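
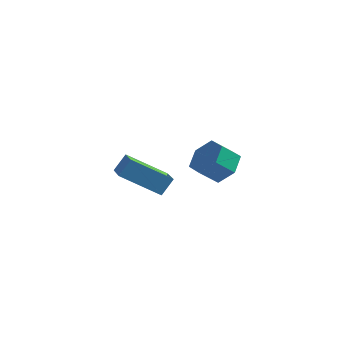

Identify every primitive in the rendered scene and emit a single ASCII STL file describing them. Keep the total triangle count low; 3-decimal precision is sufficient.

solid 
facet normal 0.567 0.487 -0.664
outer loop
vertex 0.743 2.133 -0.57
vertex -0.036 2.855 -0.705
vertex 0.711 3.009 0.045
endloop
endfacet
facet normal 0.824 -0.305 0.478
outer loop
vertex 0.743 2.133 -0.57
vertex 0.711 3.009 0.045
vertex 0.035 1.524 0.261
endloop
endfacet
facet normal 0.824 -0.306 0.478
outer loop
vertex 0.035 1.524 0.261
vertex 0.711 3.009 0.045
vertex 0.003 2.399 0.876
endloop
endfacet
facet normal -0.567 -0.487 0.664
outer loop
vertex 0.035 1.524 0.261
vertex 0.003 2.399 0.876
vertex -0.744 2.245 0.125
endloop
endfacet
facet normal 0.567 0.487 -0.664
outer loop
vertex 0.711 3.009 0.045
vertex -0.036 2.855 -0.705
vertex -0.067 3.73 -0.09
endloop
endfacet
facet normal 0.386 0.555 0.737
outer loop
vertex 0.711 3.009 0.045
vertex -0.067 3.73 -0.09
vertex 0.003 2.399 0.876
endloop
endfacet
facet normal 0.386 0.555 0.737
outer loop
vertex 0.003 2.399 0.876
vertex -0.067 3.73 -0.09
vertex -0.776 3.121 0.74
endloop
endfacet
facet normal -0.567 -0.487 0.664
outer loop
vertex 0.003 2.399 0.876
vertex -0.776 3.121 0.74
vertex -0.744 2.245 0.125
endloop
endfacet
facet normal 0.567 0.487 -0.664
outer loop
vertex -0.067 3.73 -0.09
vertex -0.036 2.855 -0.705
vertex -0.815 3.576 -0.841
endloop
endfacet
facet normal -0.437 0.861 0.259
outer loop
vertex -0.067 3.73 -0.09
vertex -0.815 3.576 -0.841
vertex -0.776 3.121 0.74
endloop
endfacet
facet normal -0.437 0.861 0.259
outer loop
vertex -0.776 3.121 0.74
vertex -0.815 3.576 -0.841
vertex -1.523 2.967 -0.01
endloop
endfacet
facet normal -0.567 -0.487 0.664
outer loop
vertex -0.776 3.121 0.74
vertex -1.523 2.967 -0.01
vertex -0.744 2.245 0.125
endloop
endfacet
facet normal 0.567 0.487 -0.664
outer loop
vertex -0.815 3.576 -0.841
vertex -0.036 2.855 -0.705
vertex -0.783 2.701 -1.456
endloop
endfacet
facet normal -0.824 0.306 -0.478
outer loop
vertex -0.815 3.576 -0.841
vertex -0.783 2.701 -1.456
vertex -1.523 2.967 -0.01
endloop
endfacet
facet normal -0.824 0.305 -0.478
outer loop
vertex -1.523 2.967 -0.01
vertex -0.783 2.701 -1.456
vertex -1.491 2.091 -0.625
endloop
endfacet
facet normal -0.567 -0.487 0.664
outer loop
vertex -1.523 2.967 -0.01
vertex -1.491 2.091 -0.625
vertex -0.744 2.245 0.125
endloop
endfacet
facet normal 0.567 0.487 -0.664
outer loop
vertex -0.783 2.701 -1.456
vertex -0.036 2.855 -0.705
vertex -0.004 1.979 -1.32
endloop
endfacet
facet normal -0.386 -0.555 -0.737
outer loop
vertex -0.783 2.701 -1.456
vertex -0.004 1.979 -1.32
vertex -1.491 2.091 -0.625
endloop
endfacet
facet normal -0.386 -0.555 -0.737
outer loop
vertex -1.491 2.091 -0.625
vertex -0.004 1.979 -1.32
vertex -0.713 1.37 -0.49
endloop
endfacet
facet normal -0.567 -0.487 0.664
outer loop
vertex -1.491 2.091 -0.625
vertex -0.713 1.37 -0.49
vertex -0.744 2.245 0.125
endloop
endfacet
facet normal 0.567 0.487 -0.664
outer loop
vertex -0.004 1.979 -1.32
vertex -0.036 2.855 -0.705
vertex 0.743 2.133 -0.57
endloop
endfacet
facet normal 0.437 -0.861 -0.259
outer loop
vertex -0.004 1.979 -1.32
vertex 0.743 2.133 -0.57
vertex -0.713 1.37 -0.49
endloop
endfacet
facet normal 0.437 -0.861 -0.259
outer loop
vertex -0.713 1.37 -0.49
vertex 0.743 2.133 -0.57
vertex 0.035 1.524 0.261
endloop
endfacet
facet normal -0.567 -0.487 0.664
outer loop
vertex -0.713 1.37 -0.49
vertex 0.035 1.524 0.261
vertex -0.744 2.245 0.125
endloop
endfacet
facet normal -0.336 -0.527 -0.780
outer loop
vertex -0.667 -3.226 0.544
vertex -2.421 -3.814 1.697
vertex -1.542 -1.784 -0.053
endloop
endfacet
facet normal 0.805 0.269 -0.529
outer loop
vertex -1.199 -1.246 0.743
vertex -0.667 -3.226 0.544
vertex -1.542 -1.784 -0.053
endloop
endfacet
facet normal -0.336 -0.527 -0.780
outer loop
vertex -1.542 -1.784 -0.053
vertex -2.421 -3.814 1.697
vertex -3.297 -2.371 1.1
endloop
endfacet
facet normal -0.489 0.806 -0.334
outer loop
vertex -3.297 -2.371 1.1
vertex -1.199 -1.246 0.743
vertex -1.542 -1.784 -0.053
endloop
endfacet
facet normal 0.489 -0.806 0.334
outer loop
vertex -0.667 -3.226 0.544
vertex -2.078 -3.276 2.493
vertex -2.421 -3.814 1.697
endloop
endfacet
facet normal 0.804 0.269 -0.529
outer loop
vertex -0.323 -2.689 1.34
vertex -0.667 -3.226 0.544
vertex -1.199 -1.246 0.743
endloop
endfacet
facet normal 0.489 -0.807 0.333
outer loop
vertex -0.323 -2.689 1.34
vertex -2.078 -3.276 2.493
vertex -0.667 -3.226 0.544
endloop
endfacet
facet normal -0.805 -0.270 0.529
outer loop
vertex -2.421 -3.814 1.697
vertex -2.078 -3.276 2.493
vertex -3.297 -2.371 1.1
endloop
endfacet
facet normal -0.489 0.806 -0.333
outer loop
vertex -2.953 -1.834 1.896
vertex -1.199 -1.246 0.743
vertex -3.297 -2.371 1.1
endloop
endfacet
facet normal -0.805 -0.269 0.529
outer loop
vertex -3.297 -2.371 1.1
vertex -2.078 -3.276 2.493
vertex -2.953 -1.834 1.896
endloop
endfacet
facet normal 0.336 0.527 0.780
outer loop
vertex -2.953 -1.834 1.896
vertex -0.323 -2.689 1.34
vertex -1.199 -1.246 0.743
endloop
endfacet
facet normal 0.336 0.527 0.780
outer loop
vertex -2.078 -3.276 2.493
vertex -0.323 -2.689 1.34
vertex -2.953 -1.834 1.896
endloop
endfacet

endsolid


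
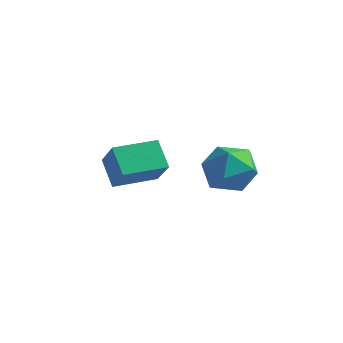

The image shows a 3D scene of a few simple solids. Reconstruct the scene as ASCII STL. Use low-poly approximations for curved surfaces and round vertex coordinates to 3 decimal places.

solid 
facet normal -0.863 0.481 0.155
outer loop
vertex 2.13 1.975 1.396
vertex 1.674 1.216 1.21
vertex 1.926 1.395 2.06
endloop
endfacet
facet normal -0.342 0.757 0.556
outer loop
vertex 2.13 1.975 1.396
vertex 1.926 1.395 2.06
vertex 2.743 1.783 2.034
endloop
endfacet
facet normal 0.180 0.976 0.121
outer loop
vertex 2.13 1.975 1.396
vertex 2.743 1.783 2.034
vertex 2.995 1.844 1.168
endloop
endfacet
facet normal -0.019 0.835 -0.550
outer loop
vertex 2.13 1.975 1.396
vertex 2.995 1.844 1.168
vertex 2.335 1.494 0.659
endloop
endfacet
facet normal -0.664 0.528 -0.529
outer loop
vertex 2.13 1.975 1.396
vertex 2.335 1.494 0.659
vertex 1.674 1.216 1.21
endloop
endfacet
facet normal -0.081 0.236 0.968
outer loop
vertex 2.743 1.783 2.034
vertex 1.926 1.395 2.06
vertex 2.665 0.906 2.241
endloop
endfacet
facet normal -0.924 -0.212 0.318
outer loop
vertex 1.926 1.395 2.06
vertex 1.674 1.216 1.21
vertex 2.005 0.556 1.732
endloop
endfacet
facet normal -0.601 -0.133 -0.788
outer loop
vertex 1.674 1.216 1.21
vertex 2.335 1.494 0.659
vertex 2.257 0.617 0.866
endloop
endfacet
facet normal 0.441 0.363 -0.821
outer loop
vertex 2.335 1.494 0.659
vertex 2.995 1.844 1.168
vertex 3.074 1.005 0.84
endloop
endfacet
facet normal 0.763 0.591 0.264
outer loop
vertex 2.995 1.844 1.168
vertex 2.743 1.783 2.034
vertex 3.326 1.184 1.69
endloop
endfacet
facet normal 0.019 -0.835 0.550
outer loop
vertex 2.87 0.425 1.504
vertex 2.665 0.906 2.241
vertex 2.005 0.556 1.732
endloop
endfacet
facet normal -0.180 -0.976 -0.121
outer loop
vertex 2.87 0.425 1.504
vertex 2.005 0.556 1.732
vertex 2.257 0.617 0.866
endloop
endfacet
facet normal 0.342 -0.757 -0.556
outer loop
vertex 2.87 0.425 1.504
vertex 2.257 0.617 0.866
vertex 3.074 1.005 0.84
endloop
endfacet
facet normal 0.863 -0.481 -0.155
outer loop
vertex 2.87 0.425 1.504
vertex 3.074 1.005 0.84
vertex 3.326 1.184 1.69
endloop
endfacet
facet normal 0.664 -0.528 0.529
outer loop
vertex 2.87 0.425 1.504
vertex 3.326 1.184 1.69
vertex 2.665 0.906 2.241
endloop
endfacet
facet normal -0.441 -0.363 0.821
outer loop
vertex 2.005 0.556 1.732
vertex 2.665 0.906 2.241
vertex 1.926 1.395 2.06
endloop
endfacet
facet normal -0.763 -0.591 -0.264
outer loop
vertex 2.257 0.617 0.866
vertex 2.005 0.556 1.732
vertex 1.674 1.216 1.21
endloop
endfacet
facet normal 0.081 -0.236 -0.968
outer loop
vertex 3.074 1.005 0.84
vertex 2.257 0.617 0.866
vertex 2.335 1.494 0.659
endloop
endfacet
facet normal 0.924 0.212 -0.318
outer loop
vertex 3.326 1.184 1.69
vertex 3.074 1.005 0.84
vertex 2.995 1.844 1.168
endloop
endfacet
facet normal 0.601 0.133 0.788
outer loop
vertex 2.665 0.906 2.241
vertex 3.326 1.184 1.69
vertex 2.743 1.783 2.034
endloop
endfacet
facet normal -0.605 0.355 -0.713
outer loop
vertex -1.365 0.3 0.943
vertex -0.695 1.517 0.98
vertex -0.699 -0.044 0.207
endloop
endfacet
facet normal -0.482 -0.876 -0.026
outer loop
vertex 0.075 -0.497 1.12
vertex -1.365 0.3 0.943
vertex -0.699 -0.044 0.207
endloop
endfacet
facet normal -0.605 0.355 -0.713
outer loop
vertex -0.699 -0.044 0.207
vertex -0.695 1.517 0.98
vertex -0.029 1.174 0.244
endloop
endfacet
facet normal 0.634 -0.328 -0.700
outer loop
vertex -0.029 1.174 0.244
vertex 0.075 -0.497 1.12
vertex -0.699 -0.044 0.207
endloop
endfacet
facet normal -0.634 0.328 0.700
outer loop
vertex -1.365 0.3 0.943
vertex 0.079 1.064 1.893
vertex -0.695 1.517 0.98
endloop
endfacet
facet normal -0.481 -0.876 -0.027
outer loop
vertex -0.591 -0.154 1.856
vertex -1.365 0.3 0.943
vertex 0.075 -0.497 1.12
endloop
endfacet
facet normal -0.634 0.328 0.700
outer loop
vertex -0.591 -0.154 1.856
vertex 0.079 1.064 1.893
vertex -1.365 0.3 0.943
endloop
endfacet
facet normal 0.481 0.876 0.027
outer loop
vertex -0.695 1.517 0.98
vertex 0.079 1.064 1.893
vertex -0.029 1.174 0.244
endloop
endfacet
facet normal 0.634 -0.328 -0.700
outer loop
vertex 0.745 0.72 1.157
vertex 0.075 -0.497 1.12
vertex -0.029 1.174 0.244
endloop
endfacet
facet normal 0.482 0.876 0.027
outer loop
vertex -0.029 1.174 0.244
vertex 0.079 1.064 1.893
vertex 0.745 0.72 1.157
endloop
endfacet
facet normal 0.605 -0.355 0.713
outer loop
vertex 0.745 0.72 1.157
vertex -0.591 -0.154 1.856
vertex 0.075 -0.497 1.12
endloop
endfacet
facet normal 0.605 -0.354 0.713
outer loop
vertex 0.079 1.064 1.893
vertex -0.591 -0.154 1.856
vertex 0.745 0.72 1.157
endloop
endfacet

endsolid


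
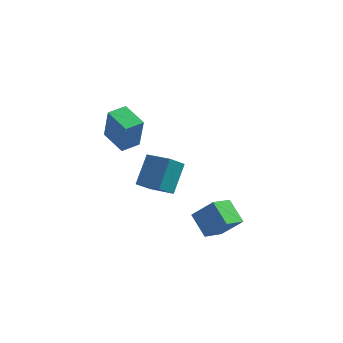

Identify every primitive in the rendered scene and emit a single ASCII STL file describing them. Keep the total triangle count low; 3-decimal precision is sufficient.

solid 
facet normal -0.695 -0.038 -0.718
outer loop
vertex 2.502 -1.097 -3.155
vertex 3.243 0.176 -3.941
vertex 3.435 -2.163 -4.002
endloop
endfacet
facet normal -0.444 -0.763 0.471
outer loop
vertex 4.637 -2.096 -2.759
vertex 2.502 -1.097 -3.155
vertex 3.435 -2.163 -4.002
endloop
endfacet
facet normal -0.695 -0.038 -0.718
outer loop
vertex 3.435 -2.163 -4.002
vertex 3.243 0.176 -3.941
vertex 4.176 -0.889 -4.787
endloop
endfacet
facet normal 0.566 -0.645 -0.513
outer loop
vertex 4.176 -0.889 -4.787
vertex 4.637 -2.096 -2.759
vertex 3.435 -2.163 -4.002
endloop
endfacet
facet normal -0.566 0.646 0.512
outer loop
vertex 2.502 -1.097 -3.155
vertex 4.445 0.243 -2.698
vertex 3.243 0.176 -3.941
endloop
endfacet
facet normal -0.444 -0.763 0.470
outer loop
vertex 3.704 -1.031 -1.913
vertex 2.502 -1.097 -3.155
vertex 4.637 -2.096 -2.759
endloop
endfacet
facet normal -0.566 0.645 0.513
outer loop
vertex 3.704 -1.031 -1.913
vertex 4.445 0.243 -2.698
vertex 2.502 -1.097 -3.155
endloop
endfacet
facet normal 0.444 0.763 -0.470
outer loop
vertex 3.243 0.176 -3.941
vertex 4.445 0.243 -2.698
vertex 4.176 -0.889 -4.787
endloop
endfacet
facet normal 0.565 -0.646 -0.513
outer loop
vertex 5.378 -0.823 -3.545
vertex 4.637 -2.096 -2.759
vertex 4.176 -0.889 -4.787
endloop
endfacet
facet normal 0.444 0.763 -0.470
outer loop
vertex 4.176 -0.889 -4.787
vertex 4.445 0.243 -2.698
vertex 5.378 -0.823 -3.545
endloop
endfacet
facet normal 0.695 0.039 0.718
outer loop
vertex 5.378 -0.823 -3.545
vertex 3.704 -1.031 -1.913
vertex 4.637 -2.096 -2.759
endloop
endfacet
facet normal 0.695 0.038 0.718
outer loop
vertex 4.445 0.243 -2.698
vertex 3.704 -1.031 -1.913
vertex 5.378 -0.823 -3.545
endloop
endfacet
facet normal -0.856 0.447 -0.259
outer loop
vertex -0.523 1.658 -0.568
vertex 0.16 2.407 -1.533
vertex -0.881 0.146 -1.995
endloop
endfacet
facet normal -0.488 -0.535 0.690
outer loop
vertex 0.6 -0.627 -1.547
vertex -0.523 1.658 -0.568
vertex -0.881 0.146 -1.995
endloop
endfacet
facet normal -0.856 0.447 -0.259
outer loop
vertex -0.881 0.146 -1.995
vertex 0.16 2.407 -1.533
vertex -0.198 0.895 -2.96
endloop
endfacet
facet normal -0.170 -0.717 -0.676
outer loop
vertex -0.198 0.895 -2.96
vertex 0.6 -0.627 -1.547
vertex -0.881 0.146 -1.995
endloop
endfacet
facet normal 0.170 0.717 0.676
outer loop
vertex -0.523 1.658 -0.568
vertex 1.641 1.634 -1.085
vertex 0.16 2.407 -1.533
endloop
endfacet
facet normal -0.488 -0.535 0.690
outer loop
vertex 0.958 0.885 -0.12
vertex -0.523 1.658 -0.568
vertex 0.6 -0.627 -1.547
endloop
endfacet
facet normal 0.170 0.717 0.676
outer loop
vertex 0.958 0.885 -0.12
vertex 1.641 1.634 -1.085
vertex -0.523 1.658 -0.568
endloop
endfacet
facet normal 0.488 0.535 -0.690
outer loop
vertex 0.16 2.407 -1.533
vertex 1.641 1.634 -1.085
vertex -0.198 0.895 -2.96
endloop
endfacet
facet normal -0.170 -0.717 -0.676
outer loop
vertex 1.283 0.122 -2.512
vertex 0.6 -0.627 -1.547
vertex -0.198 0.895 -2.96
endloop
endfacet
facet normal 0.488 0.535 -0.690
outer loop
vertex -0.198 0.895 -2.96
vertex 1.641 1.634 -1.085
vertex 1.283 0.122 -2.512
endloop
endfacet
facet normal 0.856 -0.447 0.259
outer loop
vertex 1.283 0.122 -2.512
vertex 0.958 0.885 -0.12
vertex 0.6 -0.627 -1.547
endloop
endfacet
facet normal 0.856 -0.447 0.259
outer loop
vertex 1.641 1.634 -1.085
vertex 0.958 0.885 -0.12
vertex 1.283 0.122 -2.512
endloop
endfacet
facet normal -0.716 0.673 0.185
outer loop
vertex -2.227 -0.535 4.531
vertex -1.414 0.334 4.518
vertex -2.53 -0.282 2.438
endloop
endfacet
facet normal -0.684 -0.730 0.011
outer loop
vertex -1.306 -1.434 2.122
vertex -2.227 -0.535 4.531
vertex -2.53 -0.282 2.438
endloop
endfacet
facet normal -0.716 0.673 0.185
outer loop
vertex -2.53 -0.282 2.438
vertex -1.414 0.334 4.518
vertex -1.717 0.586 2.425
endloop
endfacet
facet normal -0.142 0.118 -0.983
outer loop
vertex -1.717 0.586 2.425
vertex -1.306 -1.434 2.122
vertex -2.53 -0.282 2.438
endloop
endfacet
facet normal 0.142 -0.118 0.983
outer loop
vertex -2.227 -0.535 4.531
vertex -0.19 -0.818 4.202
vertex -1.414 0.334 4.518
endloop
endfacet
facet normal -0.683 -0.730 0.011
outer loop
vertex -1.003 -1.686 4.215
vertex -2.227 -0.535 4.531
vertex -1.306 -1.434 2.122
endloop
endfacet
facet normal 0.142 -0.119 0.983
outer loop
vertex -1.003 -1.686 4.215
vertex -0.19 -0.818 4.202
vertex -2.227 -0.535 4.531
endloop
endfacet
facet normal 0.684 0.730 -0.011
outer loop
vertex -1.414 0.334 4.518
vertex -0.19 -0.818 4.202
vertex -1.717 0.586 2.425
endloop
endfacet
facet normal -0.142 0.118 -0.983
outer loop
vertex -0.493 -0.565 2.109
vertex -1.306 -1.434 2.122
vertex -1.717 0.586 2.425
endloop
endfacet
facet normal 0.684 0.730 -0.011
outer loop
vertex -1.717 0.586 2.425
vertex -0.19 -0.818 4.202
vertex -0.493 -0.565 2.109
endloop
endfacet
facet normal 0.716 -0.673 -0.185
outer loop
vertex -0.493 -0.565 2.109
vertex -1.003 -1.686 4.215
vertex -1.306 -1.434 2.122
endloop
endfacet
facet normal 0.716 -0.673 -0.185
outer loop
vertex -0.19 -0.818 4.202
vertex -1.003 -1.686 4.215
vertex -0.493 -0.565 2.109
endloop
endfacet

endsolid


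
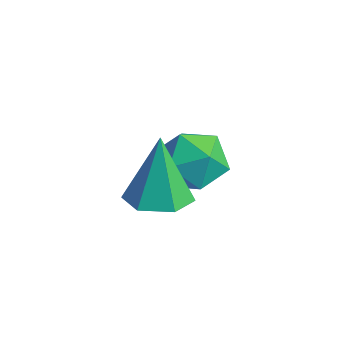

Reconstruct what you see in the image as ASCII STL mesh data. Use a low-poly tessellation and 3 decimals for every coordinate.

solid 
facet normal -0.448 0.426 0.786
outer loop
vertex 1.151 4.609 0.935
vertex 0.108 4.161 0.584
vertex 0.805 3.539 1.318
endloop
endfacet
facet normal 0.230 0.261 0.938
outer loop
vertex 1.151 4.609 0.935
vertex 0.805 3.539 1.318
vertex 1.934 3.717 0.992
endloop
endfacet
facet normal 0.649 0.600 0.468
outer loop
vertex 1.151 4.609 0.935
vertex 1.934 3.717 0.992
vertex 1.934 4.448 0.055
endloop
endfacet
facet normal 0.231 0.973 0.028
outer loop
vertex 1.151 4.609 0.935
vertex 1.934 4.448 0.055
vertex 0.806 4.723 -0.196
endloop
endfacet
facet normal -0.447 0.866 0.224
outer loop
vertex 1.151 4.609 0.935
vertex 0.806 4.723 -0.196
vertex 0.108 4.161 0.584
endloop
endfacet
facet normal 0.312 -0.441 0.841
outer loop
vertex 1.934 3.717 0.992
vertex 0.805 3.539 1.318
vertex 1.374 2.717 0.676
endloop
endfacet
facet normal -0.783 -0.174 0.597
outer loop
vertex 0.805 3.539 1.318
vertex 0.108 4.161 0.584
vertex 0.246 2.992 0.425
endloop
endfacet
facet normal -0.783 0.537 -0.313
outer loop
vertex 0.108 4.161 0.584
vertex 0.806 4.723 -0.196
vertex 0.246 3.723 -0.512
endloop
endfacet
facet normal 0.313 0.710 -0.631
outer loop
vertex 0.806 4.723 -0.196
vertex 1.934 4.448 0.055
vertex 1.375 3.901 -0.838
endloop
endfacet
facet normal 0.991 0.106 0.083
outer loop
vertex 1.934 4.448 0.055
vertex 1.934 3.717 0.992
vertex 2.072 3.279 -0.104
endloop
endfacet
facet normal -0.231 -0.973 -0.028
outer loop
vertex 1.029 2.831 -0.455
vertex 1.374 2.717 0.676
vertex 0.246 2.992 0.425
endloop
endfacet
facet normal -0.649 -0.600 -0.468
outer loop
vertex 1.029 2.831 -0.455
vertex 0.246 2.992 0.425
vertex 0.246 3.723 -0.512
endloop
endfacet
facet normal -0.230 -0.261 -0.938
outer loop
vertex 1.029 2.831 -0.455
vertex 0.246 3.723 -0.512
vertex 1.375 3.901 -0.838
endloop
endfacet
facet normal 0.448 -0.426 -0.786
outer loop
vertex 1.029 2.831 -0.455
vertex 1.375 3.901 -0.838
vertex 2.072 3.279 -0.104
endloop
endfacet
facet normal 0.447 -0.866 -0.224
outer loop
vertex 1.029 2.831 -0.455
vertex 2.072 3.279 -0.104
vertex 1.374 2.717 0.676
endloop
endfacet
facet normal -0.313 -0.710 0.631
outer loop
vertex 0.246 2.992 0.425
vertex 1.374 2.717 0.676
vertex 0.805 3.539 1.318
endloop
endfacet
facet normal -0.991 -0.106 -0.083
outer loop
vertex 0.246 3.723 -0.512
vertex 0.246 2.992 0.425
vertex 0.108 4.161 0.584
endloop
endfacet
facet normal -0.312 0.441 -0.841
outer loop
vertex 1.375 3.901 -0.838
vertex 0.246 3.723 -0.512
vertex 0.806 4.723 -0.196
endloop
endfacet
facet normal 0.783 0.174 -0.597
outer loop
vertex 2.072 3.279 -0.104
vertex 1.375 3.901 -0.838
vertex 1.934 4.448 0.055
endloop
endfacet
facet normal 0.783 -0.537 0.313
outer loop
vertex 1.374 2.717 0.676
vertex 2.072 3.279 -0.104
vertex 1.934 3.717 0.992
endloop
endfacet
facet normal 0.189 -0.181 -0.965
outer loop
vertex 3.971 0.897 1.589
vertex 3.033 1.076 1.372
vertex 3.685 1.806 1.363
endloop
endfacet
facet normal 0.803 0.369 0.468
outer loop
vertex 3.971 0.897 1.589
vertex 3.685 1.806 1.363
vertex 2.627 1.464 3.448
endloop
endfacet
facet normal 0.189 -0.180 -0.965
outer loop
vertex 3.685 1.806 1.363
vertex 3.033 1.076 1.372
vertex 2.746 1.985 1.146
endloop
endfacet
facet normal 0.132 0.965 0.225
outer loop
vertex 3.685 1.806 1.363
vertex 2.746 1.985 1.146
vertex 2.627 1.464 3.448
endloop
endfacet
facet normal 0.188 -0.181 -0.965
outer loop
vertex 2.746 1.985 1.146
vertex 3.033 1.076 1.372
vertex 2.094 1.254 1.156
endloop
endfacet
facet normal -0.741 0.662 0.112
outer loop
vertex 2.746 1.985 1.146
vertex 2.094 1.254 1.156
vertex 2.627 1.464 3.448
endloop
endfacet
facet normal 0.188 -0.181 -0.965
outer loop
vertex 2.094 1.254 1.156
vertex 3.033 1.076 1.372
vertex 2.38 0.345 1.382
endloop
endfacet
facet normal -0.941 -0.236 0.241
outer loop
vertex 2.094 1.254 1.156
vertex 2.38 0.345 1.382
vertex 2.627 1.464 3.448
endloop
endfacet
facet normal 0.188 -0.182 -0.965
outer loop
vertex 2.38 0.345 1.382
vertex 3.033 1.076 1.372
vertex 3.319 0.166 1.599
endloop
endfacet
facet normal -0.270 -0.833 0.483
outer loop
vertex 2.38 0.345 1.382
vertex 3.319 0.166 1.599
vertex 2.627 1.464 3.448
endloop
endfacet
facet normal 0.189 -0.181 -0.965
outer loop
vertex 3.319 0.166 1.599
vertex 3.033 1.076 1.372
vertex 3.971 0.897 1.589
endloop
endfacet
facet normal 0.603 -0.529 0.597
outer loop
vertex 3.319 0.166 1.599
vertex 3.971 0.897 1.589
vertex 2.627 1.464 3.448
endloop
endfacet

endsolid


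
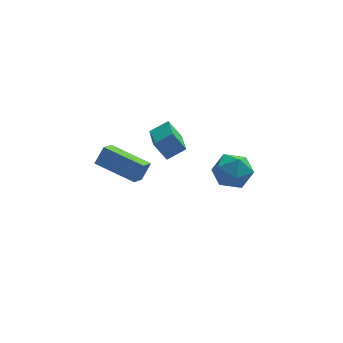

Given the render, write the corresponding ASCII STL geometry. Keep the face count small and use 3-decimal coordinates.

solid 
facet normal -0.855 -0.113 -0.506
outer loop
vertex -0.991 -1.473 0.4
vertex -0.938 0.213 -0.068
vertex -0.463 -1.722 -0.437
endloop
endfacet
facet normal -0.030 -0.963 0.267
outer loop
vertex 0.358 -1.613 0.048
vertex -0.991 -1.473 0.4
vertex -0.463 -1.722 -0.437
endloop
endfacet
facet normal -0.855 -0.113 -0.506
outer loop
vertex -0.463 -1.722 -0.437
vertex -0.938 0.213 -0.068
vertex -0.41 -0.036 -0.905
endloop
endfacet
facet normal 0.517 -0.244 -0.820
outer loop
vertex -0.41 -0.036 -0.905
vertex 0.358 -1.613 0.048
vertex -0.463 -1.722 -0.437
endloop
endfacet
facet normal -0.517 0.244 0.820
outer loop
vertex -0.991 -1.473 0.4
vertex -0.117 0.322 0.417
vertex -0.938 0.213 -0.068
endloop
endfacet
facet normal -0.030 -0.963 0.267
outer loop
vertex -0.17 -1.364 0.885
vertex -0.991 -1.473 0.4
vertex 0.358 -1.613 0.048
endloop
endfacet
facet normal -0.517 0.244 0.820
outer loop
vertex -0.17 -1.364 0.885
vertex -0.117 0.322 0.417
vertex -0.991 -1.473 0.4
endloop
endfacet
facet normal 0.030 0.963 -0.267
outer loop
vertex -0.938 0.213 -0.068
vertex -0.117 0.322 0.417
vertex -0.41 -0.036 -0.905
endloop
endfacet
facet normal 0.517 -0.244 -0.820
outer loop
vertex 0.411 0.073 -0.42
vertex 0.358 -1.613 0.048
vertex -0.41 -0.036 -0.905
endloop
endfacet
facet normal 0.030 0.963 -0.267
outer loop
vertex -0.41 -0.036 -0.905
vertex -0.117 0.322 0.417
vertex 0.411 0.073 -0.42
endloop
endfacet
facet normal 0.855 0.113 0.506
outer loop
vertex 0.411 0.073 -0.42
vertex -0.17 -1.364 0.885
vertex 0.358 -1.613 0.048
endloop
endfacet
facet normal 0.855 0.113 0.506
outer loop
vertex -0.117 0.322 0.417
vertex -0.17 -1.364 0.885
vertex 0.411 0.073 -0.42
endloop
endfacet
facet normal -0.513 0.850 0.118
outer loop
vertex 2.69 1.436 -3.554
vertex 1.838 0.907 -3.443
vertex 2.4 1.134 -2.636
endloop
endfacet
facet normal 0.157 0.922 0.353
outer loop
vertex 2.69 1.436 -3.554
vertex 2.4 1.134 -2.636
vertex 3.371 1.071 -2.904
endloop
endfacet
facet normal 0.599 0.778 -0.190
outer loop
vertex 2.69 1.436 -3.554
vertex 3.371 1.071 -2.904
vertex 3.409 0.804 -3.877
endloop
endfacet
facet normal 0.201 0.618 -0.760
outer loop
vertex 2.69 1.436 -3.554
vertex 3.409 0.804 -3.877
vertex 2.461 0.703 -4.21
endloop
endfacet
facet normal -0.486 0.662 -0.571
outer loop
vertex 2.69 1.436 -3.554
vertex 2.461 0.703 -4.21
vertex 1.838 0.907 -3.443
endloop
endfacet
facet normal 0.266 0.434 0.861
outer loop
vertex 3.371 1.071 -2.904
vertex 2.4 1.134 -2.636
vertex 2.939 0.317 -2.39
endloop
endfacet
facet normal -0.818 0.319 0.480
outer loop
vertex 2.4 1.134 -2.636
vertex 1.838 0.907 -3.443
vertex 1.991 0.216 -2.723
endloop
endfacet
facet normal -0.775 0.013 -0.632
outer loop
vertex 1.838 0.907 -3.443
vertex 2.461 0.703 -4.21
vertex 2.029 -0.051 -3.696
endloop
endfacet
facet normal 0.337 -0.061 -0.940
outer loop
vertex 2.461 0.703 -4.21
vertex 3.409 0.804 -3.877
vertex 3.0 -0.114 -3.964
endloop
endfacet
facet normal 0.980 0.200 -0.017
outer loop
vertex 3.409 0.804 -3.877
vertex 3.371 1.071 -2.904
vertex 3.562 0.113 -3.157
endloop
endfacet
facet normal -0.201 -0.618 0.760
outer loop
vertex 2.71 -0.416 -3.046
vertex 2.939 0.317 -2.39
vertex 1.991 0.216 -2.723
endloop
endfacet
facet normal -0.599 -0.778 0.190
outer loop
vertex 2.71 -0.416 -3.046
vertex 1.991 0.216 -2.723
vertex 2.029 -0.051 -3.696
endloop
endfacet
facet normal -0.157 -0.922 -0.353
outer loop
vertex 2.71 -0.416 -3.046
vertex 2.029 -0.051 -3.696
vertex 3.0 -0.114 -3.964
endloop
endfacet
facet normal 0.513 -0.850 -0.118
outer loop
vertex 2.71 -0.416 -3.046
vertex 3.0 -0.114 -3.964
vertex 3.562 0.113 -3.157
endloop
endfacet
facet normal 0.486 -0.662 0.571
outer loop
vertex 2.71 -0.416 -3.046
vertex 3.562 0.113 -3.157
vertex 2.939 0.317 -2.39
endloop
endfacet
facet normal -0.337 0.061 0.940
outer loop
vertex 1.991 0.216 -2.723
vertex 2.939 0.317 -2.39
vertex 2.4 1.134 -2.636
endloop
endfacet
facet normal -0.980 -0.200 0.017
outer loop
vertex 2.029 -0.051 -3.696
vertex 1.991 0.216 -2.723
vertex 1.838 0.907 -3.443
endloop
endfacet
facet normal -0.266 -0.434 -0.861
outer loop
vertex 3.0 -0.114 -3.964
vertex 2.029 -0.051 -3.696
vertex 2.461 0.703 -4.21
endloop
endfacet
facet normal 0.818 -0.319 -0.480
outer loop
vertex 3.562 0.113 -3.157
vertex 3.0 -0.114 -3.964
vertex 3.409 0.804 -3.877
endloop
endfacet
facet normal 0.775 -0.013 0.632
outer loop
vertex 2.939 0.317 -2.39
vertex 3.562 0.113 -3.157
vertex 3.371 1.071 -2.904
endloop
endfacet
facet normal -0.450 -0.258 -0.855
outer loop
vertex -1.983 -3.123 -0.585
vertex -3.47 -1.973 -0.149
vertex -1.604 -2.484 -0.978
endloop
endfacet
facet normal 0.771 -0.596 -0.226
outer loop
vertex -1.19 -2.247 -0.191
vertex -1.983 -3.123 -0.585
vertex -1.604 -2.484 -0.978
endloop
endfacet
facet normal -0.450 -0.257 -0.855
outer loop
vertex -1.604 -2.484 -0.978
vertex -3.47 -1.973 -0.149
vertex -3.091 -1.334 -0.541
endloop
endfacet
facet normal 0.451 0.761 -0.466
outer loop
vertex -3.091 -1.334 -0.541
vertex -1.19 -2.247 -0.191
vertex -1.604 -2.484 -0.978
endloop
endfacet
facet normal -0.451 -0.761 0.467
outer loop
vertex -1.983 -3.123 -0.585
vertex -3.056 -1.736 0.638
vertex -3.47 -1.973 -0.149
endloop
endfacet
facet normal 0.771 -0.596 -0.226
outer loop
vertex -1.569 -2.886 0.201
vertex -1.983 -3.123 -0.585
vertex -1.19 -2.247 -0.191
endloop
endfacet
facet normal -0.451 -0.761 0.467
outer loop
vertex -1.569 -2.886 0.201
vertex -3.056 -1.736 0.638
vertex -1.983 -3.123 -0.585
endloop
endfacet
facet normal -0.771 0.596 0.226
outer loop
vertex -3.47 -1.973 -0.149
vertex -3.056 -1.736 0.638
vertex -3.091 -1.334 -0.541
endloop
endfacet
facet normal 0.451 0.760 -0.467
outer loop
vertex -2.677 -1.097 0.245
vertex -1.19 -2.247 -0.191
vertex -3.091 -1.334 -0.541
endloop
endfacet
facet normal -0.770 0.596 0.226
outer loop
vertex -3.091 -1.334 -0.541
vertex -3.056 -1.736 0.638
vertex -2.677 -1.097 0.245
endloop
endfacet
facet normal 0.450 0.258 0.855
outer loop
vertex -2.677 -1.097 0.245
vertex -1.569 -2.886 0.201
vertex -1.19 -2.247 -0.191
endloop
endfacet
facet normal 0.451 0.258 0.854
outer loop
vertex -3.056 -1.736 0.638
vertex -1.569 -2.886 0.201
vertex -2.677 -1.097 0.245
endloop
endfacet

endsolid


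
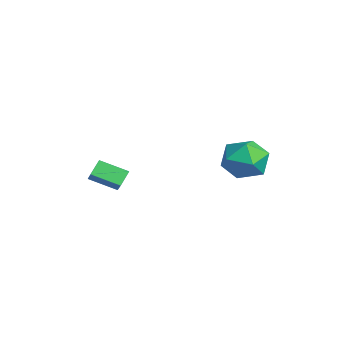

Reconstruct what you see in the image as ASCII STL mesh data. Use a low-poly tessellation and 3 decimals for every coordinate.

solid 
facet normal -0.533 0.556 0.638
outer loop
vertex -4.177 -2.152 -1.955
vertex -3.486 -2.185 -1.348
vertex -3.666 -1.064 -2.476
endloop
endfacet
facet normal -0.750 0.036 -0.660
outer loop
vertex -3.234 -1.515 -2.992
vertex -4.177 -2.152 -1.955
vertex -3.666 -1.064 -2.476
endloop
endfacet
facet normal -0.533 0.556 0.638
outer loop
vertex -3.666 -1.064 -2.476
vertex -3.486 -2.185 -1.348
vertex -2.975 -1.098 -1.869
endloop
endfacet
facet normal 0.391 0.830 -0.398
outer loop
vertex -2.975 -1.098 -1.869
vertex -3.234 -1.515 -2.992
vertex -3.666 -1.064 -2.476
endloop
endfacet
facet normal -0.390 -0.830 0.399
outer loop
vertex -4.177 -2.152 -1.955
vertex -3.054 -2.636 -1.864
vertex -3.486 -2.185 -1.348
endloop
endfacet
facet normal -0.750 0.036 -0.660
outer loop
vertex -3.745 -2.602 -2.471
vertex -4.177 -2.152 -1.955
vertex -3.234 -1.515 -2.992
endloop
endfacet
facet normal -0.390 -0.830 0.398
outer loop
vertex -3.745 -2.602 -2.471
vertex -3.054 -2.636 -1.864
vertex -4.177 -2.152 -1.955
endloop
endfacet
facet normal 0.750 -0.036 0.660
outer loop
vertex -3.486 -2.185 -1.348
vertex -3.054 -2.636 -1.864
vertex -2.975 -1.098 -1.869
endloop
endfacet
facet normal 0.389 0.831 -0.398
outer loop
vertex -2.543 -1.548 -2.385
vertex -3.234 -1.515 -2.992
vertex -2.975 -1.098 -1.869
endloop
endfacet
facet normal 0.750 -0.036 0.660
outer loop
vertex -2.975 -1.098 -1.869
vertex -3.054 -2.636 -1.864
vertex -2.543 -1.548 -2.385
endloop
endfacet
facet normal 0.533 -0.556 -0.637
outer loop
vertex -2.543 -1.548 -2.385
vertex -3.745 -2.602 -2.471
vertex -3.234 -1.515 -2.992
endloop
endfacet
facet normal 0.533 -0.556 -0.638
outer loop
vertex -3.054 -2.636 -1.864
vertex -3.745 -2.602 -2.471
vertex -2.543 -1.548 -2.385
endloop
endfacet
facet normal -0.377 -0.052 0.925
outer loop
vertex 0.707 2.81 1.08
vertex 0.723 1.77 1.028
vertex 1.55 2.286 1.394
endloop
endfacet
facet normal 0.018 0.535 0.844
outer loop
vertex 0.707 2.81 1.08
vertex 1.55 2.286 1.394
vertex 1.657 3.159 0.838
endloop
endfacet
facet normal -0.258 0.916 0.307
outer loop
vertex 0.707 2.81 1.08
vertex 1.657 3.159 0.838
vertex 0.897 3.183 0.127
endloop
endfacet
facet normal -0.825 0.562 0.056
outer loop
vertex 0.707 2.81 1.08
vertex 0.897 3.183 0.127
vertex 0.32 2.325 0.244
endloop
endfacet
facet normal -0.899 -0.036 0.437
outer loop
vertex 0.707 2.81 1.08
vertex 0.32 2.325 0.244
vertex 0.723 1.77 1.028
endloop
endfacet
facet normal 0.677 0.335 0.656
outer loop
vertex 1.657 3.159 0.838
vertex 1.55 2.286 1.394
vertex 2.26 2.335 0.636
endloop
endfacet
facet normal 0.037 -0.617 0.786
outer loop
vertex 1.55 2.286 1.394
vertex 0.723 1.77 1.028
vertex 1.683 1.477 0.753
endloop
endfacet
facet normal -0.807 -0.590 -0.003
outer loop
vertex 0.723 1.77 1.028
vertex 0.32 2.325 0.244
vertex 0.923 1.501 0.042
endloop
endfacet
facet normal -0.688 0.378 -0.620
outer loop
vertex 0.32 2.325 0.244
vertex 0.897 3.183 0.127
vertex 1.03 2.374 -0.514
endloop
endfacet
facet normal 0.229 0.950 -0.213
outer loop
vertex 0.897 3.183 0.127
vertex 1.657 3.159 0.838
vertex 1.857 2.89 -0.148
endloop
endfacet
facet normal 0.825 -0.562 -0.056
outer loop
vertex 1.873 1.85 -0.2
vertex 2.26 2.335 0.636
vertex 1.683 1.477 0.753
endloop
endfacet
facet normal 0.258 -0.916 -0.307
outer loop
vertex 1.873 1.85 -0.2
vertex 1.683 1.477 0.753
vertex 0.923 1.501 0.042
endloop
endfacet
facet normal -0.018 -0.535 -0.844
outer loop
vertex 1.873 1.85 -0.2
vertex 0.923 1.501 0.042
vertex 1.03 2.374 -0.514
endloop
endfacet
facet normal 0.377 0.052 -0.925
outer loop
vertex 1.873 1.85 -0.2
vertex 1.03 2.374 -0.514
vertex 1.857 2.89 -0.148
endloop
endfacet
facet normal 0.899 0.036 -0.437
outer loop
vertex 1.873 1.85 -0.2
vertex 1.857 2.89 -0.148
vertex 2.26 2.335 0.636
endloop
endfacet
facet normal 0.688 -0.378 0.620
outer loop
vertex 1.683 1.477 0.753
vertex 2.26 2.335 0.636
vertex 1.55 2.286 1.394
endloop
endfacet
facet normal -0.229 -0.950 0.213
outer loop
vertex 0.923 1.501 0.042
vertex 1.683 1.477 0.753
vertex 0.723 1.77 1.028
endloop
endfacet
facet normal -0.677 -0.335 -0.656
outer loop
vertex 1.03 2.374 -0.514
vertex 0.923 1.501 0.042
vertex 0.32 2.325 0.244
endloop
endfacet
facet normal -0.037 0.617 -0.786
outer loop
vertex 1.857 2.89 -0.148
vertex 1.03 2.374 -0.514
vertex 0.897 3.183 0.127
endloop
endfacet
facet normal 0.807 0.590 0.003
outer loop
vertex 2.26 2.335 0.636
vertex 1.857 2.89 -0.148
vertex 1.657 3.159 0.838
endloop
endfacet

endsolid


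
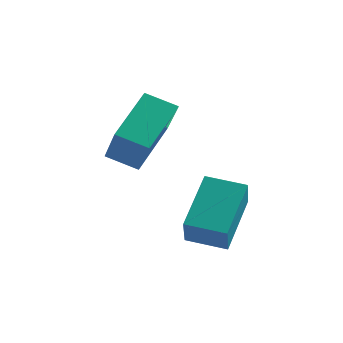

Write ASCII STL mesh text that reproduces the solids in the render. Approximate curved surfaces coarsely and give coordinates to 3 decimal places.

solid 
facet normal -0.976 -0.148 0.159
outer loop
vertex 2.427 1.087 -2.555
vertex 2.379 2.525 -1.507
vertex 2.177 1.749 -3.474
endloop
endfacet
facet normal 0.026 -0.808 -0.589
outer loop
vertex 3.281 1.915 -3.653
vertex 2.427 1.087 -2.555
vertex 2.177 1.749 -3.474
endloop
endfacet
facet normal -0.976 -0.147 0.158
outer loop
vertex 2.177 1.749 -3.474
vertex 2.379 2.525 -1.507
vertex 2.13 3.187 -2.426
endloop
endfacet
facet normal -0.214 0.571 -0.793
outer loop
vertex 2.13 3.187 -2.426
vertex 3.281 1.915 -3.653
vertex 2.177 1.749 -3.474
endloop
endfacet
facet normal 0.214 -0.571 0.793
outer loop
vertex 2.427 1.087 -2.555
vertex 3.483 2.691 -1.686
vertex 2.379 2.525 -1.507
endloop
endfacet
facet normal 0.026 -0.808 -0.589
outer loop
vertex 3.53 1.253 -2.734
vertex 2.427 1.087 -2.555
vertex 3.281 1.915 -3.653
endloop
endfacet
facet normal 0.215 -0.571 0.793
outer loop
vertex 3.53 1.253 -2.734
vertex 3.483 2.691 -1.686
vertex 2.427 1.087 -2.555
endloop
endfacet
facet normal -0.026 0.808 0.589
outer loop
vertex 2.379 2.525 -1.507
vertex 3.483 2.691 -1.686
vertex 2.13 3.187 -2.426
endloop
endfacet
facet normal -0.215 0.571 -0.793
outer loop
vertex 3.233 3.353 -2.605
vertex 3.281 1.915 -3.653
vertex 2.13 3.187 -2.426
endloop
endfacet
facet normal -0.026 0.808 0.589
outer loop
vertex 2.13 3.187 -2.426
vertex 3.483 2.691 -1.686
vertex 3.233 3.353 -2.605
endloop
endfacet
facet normal 0.976 0.148 -0.158
outer loop
vertex 3.233 3.353 -2.605
vertex 3.53 1.253 -2.734
vertex 3.281 1.915 -3.653
endloop
endfacet
facet normal 0.976 0.148 -0.159
outer loop
vertex 3.483 2.691 -1.686
vertex 3.53 1.253 -2.734
vertex 3.233 3.353 -2.605
endloop
endfacet
facet normal -0.903 -0.164 0.398
outer loop
vertex 0.079 3.908 0.523
vertex -0.624 4.745 -0.726
vertex -0.059 2.391 -0.416
endloop
endfacet
facet normal 0.423 -0.504 0.753
outer loop
vertex 0.844 2.555 -0.814
vertex 0.079 3.908 0.523
vertex -0.059 2.391 -0.416
endloop
endfacet
facet normal -0.903 -0.164 0.398
outer loop
vertex -0.059 2.391 -0.416
vertex -0.624 4.745 -0.726
vertex -0.762 3.228 -1.665
endloop
endfacet
facet normal -0.077 -0.848 -0.525
outer loop
vertex -0.762 3.228 -1.665
vertex 0.844 2.555 -0.814
vertex -0.059 2.391 -0.416
endloop
endfacet
facet normal 0.077 0.848 0.525
outer loop
vertex 0.079 3.908 0.523
vertex 0.279 4.909 -1.124
vertex -0.624 4.745 -0.726
endloop
endfacet
facet normal 0.423 -0.504 0.753
outer loop
vertex 0.982 4.072 0.125
vertex 0.079 3.908 0.523
vertex 0.844 2.555 -0.814
endloop
endfacet
facet normal 0.077 0.848 0.525
outer loop
vertex 0.982 4.072 0.125
vertex 0.279 4.909 -1.124
vertex 0.079 3.908 0.523
endloop
endfacet
facet normal -0.423 0.504 -0.753
outer loop
vertex -0.624 4.745 -0.726
vertex 0.279 4.909 -1.124
vertex -0.762 3.228 -1.665
endloop
endfacet
facet normal -0.077 -0.848 -0.525
outer loop
vertex 0.141 3.392 -2.063
vertex 0.844 2.555 -0.814
vertex -0.762 3.228 -1.665
endloop
endfacet
facet normal -0.423 0.504 -0.753
outer loop
vertex -0.762 3.228 -1.665
vertex 0.279 4.909 -1.124
vertex 0.141 3.392 -2.063
endloop
endfacet
facet normal 0.903 0.164 -0.398
outer loop
vertex 0.141 3.392 -2.063
vertex 0.982 4.072 0.125
vertex 0.844 2.555 -0.814
endloop
endfacet
facet normal 0.903 0.164 -0.398
outer loop
vertex 0.279 4.909 -1.124
vertex 0.982 4.072 0.125
vertex 0.141 3.392 -2.063
endloop
endfacet

endsolid


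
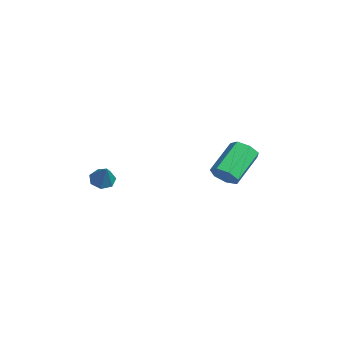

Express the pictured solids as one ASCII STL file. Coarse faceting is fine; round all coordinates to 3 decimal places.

solid 
facet normal -0.623 -0.040 -0.781
outer loop
vertex -2.81 -1.375 -3.482
vertex -3.172 -1.726 -3.175
vertex -3.17 -1.137 -3.207
endloop
endfacet
facet normal 0.550 0.835 -0.003
outer loop
vertex -2.81 -1.375 -3.482
vertex -3.17 -1.137 -3.207
vertex -2.348 -1.674 -2.145
endloop
endfacet
facet normal -0.625 -0.040 -0.780
outer loop
vertex -3.17 -1.137 -3.207
vertex -3.172 -1.726 -3.175
vertex -3.531 -1.342 -2.907
endloop
endfacet
facet normal -0.078 0.864 0.497
outer loop
vertex -3.17 -1.137 -3.207
vertex -3.531 -1.342 -2.907
vertex -2.348 -1.674 -2.145
endloop
endfacet
facet normal -0.624 -0.038 -0.781
outer loop
vertex -3.531 -1.342 -2.907
vertex -3.172 -1.726 -3.175
vertex -3.622 -1.837 -2.81
endloop
endfacet
facet normal -0.473 0.252 0.844
outer loop
vertex -3.531 -1.342 -2.907
vertex -3.622 -1.837 -2.81
vertex -2.348 -1.674 -2.145
endloop
endfacet
facet normal -0.623 -0.040 -0.781
outer loop
vertex -3.622 -1.837 -2.81
vertex -3.172 -1.726 -3.175
vertex -3.374 -2.248 -2.987
endloop
endfacet
facet normal -0.336 -0.536 0.775
outer loop
vertex -3.622 -1.837 -2.81
vertex -3.374 -2.248 -2.987
vertex -2.348 -1.674 -2.145
endloop
endfacet
facet normal -0.623 -0.040 -0.781
outer loop
vertex -3.374 -2.248 -2.987
vertex -3.172 -1.726 -3.175
vertex -2.973 -2.266 -3.306
endloop
endfacet
facet normal 0.230 -0.911 0.341
outer loop
vertex -3.374 -2.248 -2.987
vertex -2.973 -2.266 -3.306
vertex -2.348 -1.674 -2.145
endloop
endfacet
facet normal -0.624 -0.041 -0.780
outer loop
vertex -2.973 -2.266 -3.306
vertex -3.172 -1.726 -3.175
vertex -2.723 -1.878 -3.526
endloop
endfacet
facet normal 0.798 -0.588 -0.130
outer loop
vertex -2.973 -2.266 -3.306
vertex -2.723 -1.878 -3.526
vertex -2.348 -1.674 -2.145
endloop
endfacet
facet normal -0.624 -0.040 -0.781
outer loop
vertex -2.723 -1.878 -3.526
vertex -3.172 -1.726 -3.175
vertex -2.81 -1.375 -3.482
endloop
endfacet
facet normal 0.941 0.187 -0.283
outer loop
vertex -2.723 -1.878 -3.526
vertex -2.81 -1.375 -3.482
vertex -2.348 -1.674 -2.145
endloop
endfacet
facet normal 0.563 -0.622 -0.544
outer loop
vertex -0.874 3.629 -2.638
vertex -1.391 3.157 -2.633
vertex -1.272 3.669 -3.095
endloop
endfacet
facet normal 0.504 0.780 -0.371
outer loop
vertex -0.874 3.629 -2.638
vertex -1.272 3.669 -3.095
vertex -1.892 4.755 -1.653
endloop
endfacet
facet normal 0.504 0.780 -0.371
outer loop
vertex -1.892 4.755 -1.653
vertex -1.272 3.669 -3.095
vertex -2.29 4.795 -2.11
endloop
endfacet
facet normal -0.562 0.623 0.544
outer loop
vertex -1.892 4.755 -1.653
vertex -2.29 4.795 -2.11
vertex -2.409 4.283 -1.647
endloop
endfacet
facet normal 0.563 -0.622 -0.544
outer loop
vertex -1.272 3.669 -3.095
vertex -1.391 3.157 -2.633
vertex -1.76 3.323 -3.204
endloop
endfacet
facet normal -0.198 0.538 -0.820
outer loop
vertex -1.272 3.669 -3.095
vertex -1.76 3.323 -3.204
vertex -2.29 4.795 -2.11
endloop
endfacet
facet normal -0.199 0.538 -0.820
outer loop
vertex -2.29 4.795 -2.11
vertex -1.76 3.323 -3.204
vertex -2.778 4.45 -2.218
endloop
endfacet
facet normal -0.561 0.623 0.545
outer loop
vertex -2.29 4.795 -2.11
vertex -2.778 4.45 -2.218
vertex -2.409 4.283 -1.647
endloop
endfacet
facet normal 0.562 -0.623 -0.544
outer loop
vertex -1.76 3.323 -3.204
vertex -1.391 3.157 -2.633
vertex -1.97 2.852 -2.882
endloop
endfacet
facet normal -0.752 -0.110 -0.651
outer loop
vertex -1.76 3.323 -3.204
vertex -1.97 2.852 -2.882
vertex -2.778 4.45 -2.218
endloop
endfacet
facet normal -0.751 -0.109 -0.651
outer loop
vertex -2.778 4.45 -2.218
vertex -1.97 2.852 -2.882
vertex -2.988 3.979 -1.897
endloop
endfacet
facet normal -0.562 0.622 0.545
outer loop
vertex -2.778 4.45 -2.218
vertex -2.988 3.979 -1.897
vertex -2.409 4.283 -1.647
endloop
endfacet
facet normal 0.562 -0.623 -0.544
outer loop
vertex -1.97 2.852 -2.882
vertex -1.391 3.157 -2.633
vertex -1.744 2.611 -2.373
endloop
endfacet
facet normal -0.738 -0.674 0.009
outer loop
vertex -1.97 2.852 -2.882
vertex -1.744 2.611 -2.373
vertex -2.988 3.979 -1.897
endloop
endfacet
facet normal -0.739 -0.674 0.007
outer loop
vertex -2.988 3.979 -1.897
vertex -1.744 2.611 -2.373
vertex -2.762 3.737 -1.387
endloop
endfacet
facet normal -0.562 0.623 0.544
outer loop
vertex -2.988 3.979 -1.897
vertex -2.762 3.737 -1.387
vertex -2.409 4.283 -1.647
endloop
endfacet
facet normal 0.562 -0.623 -0.545
outer loop
vertex -1.744 2.611 -2.373
vertex -1.391 3.157 -2.633
vertex -1.252 2.78 -2.059
endloop
endfacet
facet normal -0.170 -0.732 0.660
outer loop
vertex -1.744 2.611 -2.373
vertex -1.252 2.78 -2.059
vertex -2.762 3.737 -1.387
endloop
endfacet
facet normal -0.169 -0.731 0.662
outer loop
vertex -2.762 3.737 -1.387
vertex -1.252 2.78 -2.059
vertex -2.27 3.907 -1.074
endloop
endfacet
facet normal -0.562 0.623 0.545
outer loop
vertex -2.762 3.737 -1.387
vertex -2.27 3.907 -1.074
vertex -2.409 4.283 -1.647
endloop
endfacet
facet normal 0.562 -0.622 -0.545
outer loop
vertex -1.252 2.78 -2.059
vertex -1.391 3.157 -2.633
vertex -0.865 3.233 -2.177
endloop
endfacet
facet normal 0.527 -0.237 0.816
outer loop
vertex -1.252 2.78 -2.059
vertex -0.865 3.233 -2.177
vertex -2.27 3.907 -1.074
endloop
endfacet
facet normal 0.527 -0.237 0.816
outer loop
vertex -2.27 3.907 -1.074
vertex -0.865 3.233 -2.177
vertex -1.883 4.36 -1.192
endloop
endfacet
facet normal -0.562 0.622 0.545
outer loop
vertex -2.27 3.907 -1.074
vertex -1.883 4.36 -1.192
vertex -2.409 4.283 -1.647
endloop
endfacet
facet normal 0.562 -0.622 -0.545
outer loop
vertex -0.865 3.233 -2.177
vertex -1.391 3.157 -2.633
vertex -0.874 3.629 -2.638
endloop
endfacet
facet normal 0.827 0.435 0.357
outer loop
vertex -0.865 3.233 -2.177
vertex -0.874 3.629 -2.638
vertex -1.883 4.36 -1.192
endloop
endfacet
facet normal 0.827 0.435 0.357
outer loop
vertex -1.883 4.36 -1.192
vertex -0.874 3.629 -2.638
vertex -1.892 4.755 -1.653
endloop
endfacet
facet normal -0.562 0.623 0.544
outer loop
vertex -1.883 4.36 -1.192
vertex -1.892 4.755 -1.653
vertex -2.409 4.283 -1.647
endloop
endfacet

endsolid


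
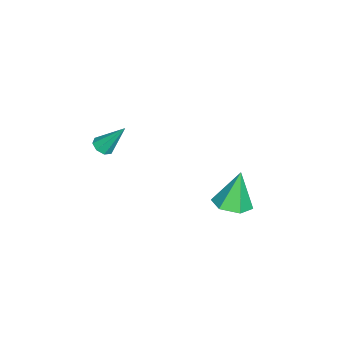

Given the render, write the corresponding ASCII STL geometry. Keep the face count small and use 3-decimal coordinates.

solid 
facet normal 0.012 -0.586 -0.810
outer loop
vertex 3.342 -4.4 0.91
vertex 2.829 -4.265 0.805
vertex 3.312 -4.066 0.668
endloop
endfacet
facet normal 0.953 0.228 0.197
outer loop
vertex 3.342 -4.4 0.91
vertex 3.312 -4.066 0.668
vertex 2.811 -3.275 2.175
endloop
endfacet
facet normal 0.011 -0.584 -0.812
outer loop
vertex 3.312 -4.066 0.668
vertex 2.829 -4.265 0.805
vertex 3.0 -3.848 0.507
endloop
endfacet
facet normal 0.626 0.757 -0.189
outer loop
vertex 3.312 -4.066 0.668
vertex 3.0 -3.848 0.507
vertex 2.811 -3.275 2.175
endloop
endfacet
facet normal 0.011 -0.584 -0.811
outer loop
vertex 3.0 -3.848 0.507
vertex 2.829 -4.265 0.805
vertex 2.588 -3.874 0.52
endloop
endfacet
facet normal -0.070 0.941 -0.331
outer loop
vertex 3.0 -3.848 0.507
vertex 2.588 -3.874 0.52
vertex 2.811 -3.275 2.175
endloop
endfacet
facet normal 0.011 -0.585 -0.811
outer loop
vertex 2.588 -3.874 0.52
vertex 2.829 -4.265 0.805
vertex 2.317 -4.129 0.7
endloop
endfacet
facet normal -0.727 0.671 -0.145
outer loop
vertex 2.588 -3.874 0.52
vertex 2.317 -4.129 0.7
vertex 2.811 -3.275 2.175
endloop
endfacet
facet normal 0.010 -0.586 -0.810
outer loop
vertex 2.317 -4.129 0.7
vertex 2.829 -4.265 0.805
vertex 2.346 -4.463 0.942
endloop
endfacet
facet normal -0.960 0.105 0.260
outer loop
vertex 2.317 -4.129 0.7
vertex 2.346 -4.463 0.942
vertex 2.811 -3.275 2.175
endloop
endfacet
facet normal 0.010 -0.585 -0.811
outer loop
vertex 2.346 -4.463 0.942
vertex 2.829 -4.265 0.805
vertex 2.659 -4.681 1.103
endloop
endfacet
facet normal -0.631 -0.426 0.649
outer loop
vertex 2.346 -4.463 0.942
vertex 2.659 -4.681 1.103
vertex 2.811 -3.275 2.175
endloop
endfacet
facet normal 0.011 -0.585 -0.811
outer loop
vertex 2.659 -4.681 1.103
vertex 2.829 -4.265 0.805
vertex 3.071 -4.655 1.09
endloop
endfacet
facet normal 0.063 -0.609 0.790
outer loop
vertex 2.659 -4.681 1.103
vertex 3.071 -4.655 1.09
vertex 2.811 -3.275 2.175
endloop
endfacet
facet normal 0.012 -0.585 -0.811
outer loop
vertex 3.071 -4.655 1.09
vertex 2.829 -4.265 0.805
vertex 3.342 -4.4 0.91
endloop
endfacet
facet normal 0.721 -0.339 0.604
outer loop
vertex 3.071 -4.655 1.09
vertex 3.342 -4.4 0.91
vertex 2.811 -3.275 2.175
endloop
endfacet
facet normal 0.279 -0.130 -0.952
outer loop
vertex 0.468 0.291 -4.535
vertex -0.367 0.683 -4.833
vertex 0.407 1.247 -4.683
endloop
endfacet
facet normal 0.771 0.145 0.620
outer loop
vertex 0.468 0.291 -4.535
vertex 0.407 1.247 -4.683
vertex -0.913 0.937 -2.967
endloop
endfacet
facet normal 0.279 -0.129 -0.952
outer loop
vertex 0.407 1.247 -4.683
vertex -0.367 0.683 -4.833
vertex -0.428 1.64 -4.981
endloop
endfacet
facet normal 0.281 0.883 0.376
outer loop
vertex 0.407 1.247 -4.683
vertex -0.428 1.64 -4.981
vertex -0.913 0.937 -2.967
endloop
endfacet
facet normal 0.277 -0.130 -0.952
outer loop
vertex -0.428 1.64 -4.981
vertex -0.367 0.683 -4.833
vertex -1.203 1.075 -5.13
endloop
endfacet
facet normal -0.600 0.789 0.131
outer loop
vertex -0.428 1.64 -4.981
vertex -1.203 1.075 -5.13
vertex -0.913 0.937 -2.967
endloop
endfacet
facet normal 0.277 -0.130 -0.952
outer loop
vertex -1.203 1.075 -5.13
vertex -0.367 0.683 -4.833
vertex -1.142 0.119 -4.982
endloop
endfacet
facet normal -0.991 -0.043 0.130
outer loop
vertex -1.203 1.075 -5.13
vertex -1.142 0.119 -4.982
vertex -0.913 0.937 -2.967
endloop
endfacet
facet normal 0.277 -0.130 -0.952
outer loop
vertex -1.142 0.119 -4.982
vertex -0.367 0.683 -4.833
vertex -0.306 -0.274 -4.685
endloop
endfacet
facet normal -0.500 -0.781 0.374
outer loop
vertex -1.142 0.119 -4.982
vertex -0.306 -0.274 -4.685
vertex -0.913 0.937 -2.967
endloop
endfacet
facet normal 0.279 -0.129 -0.952
outer loop
vertex -0.306 -0.274 -4.685
vertex -0.367 0.683 -4.833
vertex 0.468 0.291 -4.535
endloop
endfacet
facet normal 0.381 -0.687 0.619
outer loop
vertex -0.306 -0.274 -4.685
vertex 0.468 0.291 -4.535
vertex -0.913 0.937 -2.967
endloop
endfacet

endsolid


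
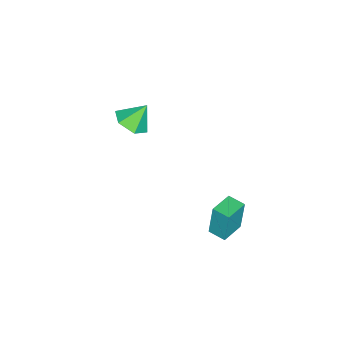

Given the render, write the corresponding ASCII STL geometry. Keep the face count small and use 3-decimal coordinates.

solid 
facet normal -0.968 0.237 -0.079
outer loop
vertex 2.858 2.878 0.971
vertex 3.088 3.798 0.915
vertex 2.974 2.736 -0.88
endloop
endfacet
facet normal -0.243 -0.968 0.059
outer loop
vertex 4.252 2.422 -0.775
vertex 2.858 2.878 0.971
vertex 2.974 2.736 -0.88
endloop
endfacet
facet normal -0.968 0.237 -0.079
outer loop
vertex 2.974 2.736 -0.88
vertex 3.088 3.798 0.915
vertex 3.204 3.656 -0.935
endloop
endfacet
facet normal 0.063 -0.075 -0.995
outer loop
vertex 3.204 3.656 -0.935
vertex 4.252 2.422 -0.775
vertex 2.974 2.736 -0.88
endloop
endfacet
facet normal -0.063 0.076 0.995
outer loop
vertex 2.858 2.878 0.971
vertex 4.366 3.484 1.02
vertex 3.088 3.798 0.915
endloop
endfacet
facet normal -0.243 -0.968 0.059
outer loop
vertex 4.136 2.564 1.075
vertex 2.858 2.878 0.971
vertex 4.252 2.422 -0.775
endloop
endfacet
facet normal -0.063 0.075 0.995
outer loop
vertex 4.136 2.564 1.075
vertex 4.366 3.484 1.02
vertex 2.858 2.878 0.971
endloop
endfacet
facet normal 0.243 0.968 -0.059
outer loop
vertex 3.088 3.798 0.915
vertex 4.366 3.484 1.02
vertex 3.204 3.656 -0.935
endloop
endfacet
facet normal 0.062 -0.076 -0.995
outer loop
vertex 4.482 3.342 -0.831
vertex 4.252 2.422 -0.775
vertex 3.204 3.656 -0.935
endloop
endfacet
facet normal 0.243 0.968 -0.059
outer loop
vertex 3.204 3.656 -0.935
vertex 4.366 3.484 1.02
vertex 4.482 3.342 -0.831
endloop
endfacet
facet normal 0.968 -0.237 0.079
outer loop
vertex 4.482 3.342 -0.831
vertex 4.136 2.564 1.075
vertex 4.252 2.422 -0.775
endloop
endfacet
facet normal 0.968 -0.237 0.079
outer loop
vertex 4.366 3.484 1.02
vertex 4.136 2.564 1.075
vertex 4.482 3.342 -0.831
endloop
endfacet
facet normal 0.354 -0.457 -0.816
outer loop
vertex 0.763 -3.899 2.099
vertex -0.035 -3.559 1.562
vertex 0.817 -3.0 1.619
endloop
endfacet
facet normal 0.611 0.344 0.713
outer loop
vertex 0.763 -3.899 2.099
vertex 0.817 -3.0 1.619
vertex -0.545 -2.901 2.738
endloop
endfacet
facet normal 0.354 -0.456 -0.816
outer loop
vertex 0.817 -3.0 1.619
vertex -0.035 -3.559 1.562
vertex 0.019 -2.66 1.083
endloop
endfacet
facet normal 0.252 0.942 0.223
outer loop
vertex 0.817 -3.0 1.619
vertex 0.019 -2.66 1.083
vertex -0.545 -2.901 2.738
endloop
endfacet
facet normal 0.354 -0.456 -0.816
outer loop
vertex 0.019 -2.66 1.083
vertex -0.035 -3.559 1.562
vertex -0.833 -3.219 1.026
endloop
endfacet
facet normal -0.544 0.836 -0.064
outer loop
vertex 0.019 -2.66 1.083
vertex -0.833 -3.219 1.026
vertex -0.545 -2.901 2.738
endloop
endfacet
facet normal 0.354 -0.457 -0.816
outer loop
vertex -0.833 -3.219 1.026
vertex -0.035 -3.559 1.562
vertex -0.887 -4.117 1.505
endloop
endfacet
facet normal -0.981 0.134 0.140
outer loop
vertex -0.833 -3.219 1.026
vertex -0.887 -4.117 1.505
vertex -0.545 -2.901 2.738
endloop
endfacet
facet normal 0.354 -0.457 -0.816
outer loop
vertex -0.887 -4.117 1.505
vertex -0.035 -3.559 1.562
vertex -0.089 -4.457 2.042
endloop
endfacet
facet normal -0.622 -0.464 0.630
outer loop
vertex -0.887 -4.117 1.505
vertex -0.089 -4.457 2.042
vertex -0.545 -2.901 2.738
endloop
endfacet
facet normal 0.354 -0.457 -0.816
outer loop
vertex -0.089 -4.457 2.042
vertex -0.035 -3.559 1.562
vertex 0.763 -3.899 2.099
endloop
endfacet
facet normal 0.174 -0.359 0.917
outer loop
vertex -0.089 -4.457 2.042
vertex 0.763 -3.899 2.099
vertex -0.545 -2.901 2.738
endloop
endfacet

endsolid


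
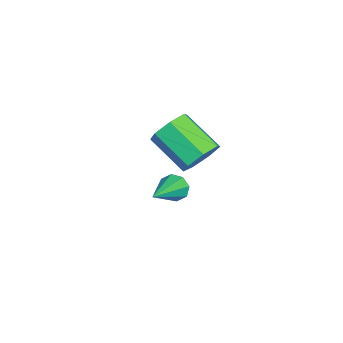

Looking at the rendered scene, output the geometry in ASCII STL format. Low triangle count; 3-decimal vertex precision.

solid 
facet normal -0.887 0.235 -0.396
outer loop
vertex 0.949 3.509 1.239
vertex 0.675 3.36 1.764
vertex 0.914 3.871 1.532
endloop
endfacet
facet normal 0.684 0.498 -0.534
outer loop
vertex 0.949 3.509 1.239
vertex 0.914 3.871 1.532
vertex 2.405 2.9 2.536
endloop
endfacet
facet normal -0.888 0.236 -0.395
outer loop
vertex 0.914 3.871 1.532
vertex 0.675 3.36 1.764
vertex 0.74 3.934 1.961
endloop
endfacet
facet normal 0.506 0.859 0.079
outer loop
vertex 0.914 3.871 1.532
vertex 0.74 3.934 1.961
vertex 2.405 2.9 2.536
endloop
endfacet
facet normal -0.887 0.237 -0.397
outer loop
vertex 0.74 3.934 1.961
vertex 0.675 3.36 1.764
vertex 0.527 3.66 2.274
endloop
endfacet
facet normal 0.175 0.679 0.713
outer loop
vertex 0.74 3.934 1.961
vertex 0.527 3.66 2.274
vertex 2.405 2.9 2.536
endloop
endfacet
facet normal -0.887 0.237 -0.397
outer loop
vertex 0.527 3.66 2.274
vertex 0.675 3.36 1.764
vertex 0.401 3.211 2.288
endloop
endfacet
facet normal -0.113 0.063 0.992
outer loop
vertex 0.527 3.66 2.274
vertex 0.401 3.211 2.288
vertex 2.405 2.9 2.536
endloop
endfacet
facet normal -0.887 0.235 -0.397
outer loop
vertex 0.401 3.211 2.288
vertex 0.675 3.36 1.764
vertex 0.436 2.849 1.995
endloop
endfacet
facet normal -0.191 -0.629 0.754
outer loop
vertex 0.401 3.211 2.288
vertex 0.436 2.849 1.995
vertex 2.405 2.9 2.536
endloop
endfacet
facet normal -0.888 0.237 -0.394
outer loop
vertex 0.436 2.849 1.995
vertex 0.675 3.36 1.764
vertex 0.61 2.787 1.566
endloop
endfacet
facet normal -0.012 -0.990 0.138
outer loop
vertex 0.436 2.849 1.995
vertex 0.61 2.787 1.566
vertex 2.405 2.9 2.536
endloop
endfacet
facet normal -0.886 0.238 -0.397
outer loop
vertex 0.61 2.787 1.566
vertex 0.675 3.36 1.764
vertex 0.823 3.06 1.254
endloop
endfacet
facet normal 0.317 -0.810 -0.493
outer loop
vertex 0.61 2.787 1.566
vertex 0.823 3.06 1.254
vertex 2.405 2.9 2.536
endloop
endfacet
facet normal -0.887 0.236 -0.396
outer loop
vertex 0.823 3.06 1.254
vertex 0.675 3.36 1.764
vertex 0.949 3.509 1.239
endloop
endfacet
facet normal 0.605 -0.196 -0.771
outer loop
vertex 0.823 3.06 1.254
vertex 0.949 3.509 1.239
vertex 2.405 2.9 2.536
endloop
endfacet
facet normal 0.432 0.727 -0.534
outer loop
vertex -1.511 4.077 2.069
vertex -2.121 3.935 1.382
vertex -2.191 4.511 2.109
endloop
endfacet
facet normal 0.323 0.428 0.844
outer loop
vertex -1.511 4.077 2.069
vertex -2.191 4.511 2.109
vertex -2.348 2.667 3.105
endloop
endfacet
facet normal 0.322 0.428 0.844
outer loop
vertex -2.348 2.667 3.105
vertex -2.191 4.511 2.109
vertex -3.028 3.1 3.145
endloop
endfacet
facet normal -0.432 -0.727 0.534
outer loop
vertex -2.348 2.667 3.105
vertex -3.028 3.1 3.145
vertex -2.959 2.525 2.418
endloop
endfacet
facet normal 0.431 0.727 -0.534
outer loop
vertex -2.191 4.511 2.109
vertex -2.121 3.935 1.382
vertex -2.818 4.51 1.602
endloop
endfacet
facet normal -0.458 0.686 0.565
outer loop
vertex -2.191 4.511 2.109
vertex -2.818 4.51 1.602
vertex -3.028 3.1 3.145
endloop
endfacet
facet normal -0.457 0.687 0.565
outer loop
vertex -3.028 3.1 3.145
vertex -2.818 4.51 1.602
vertex -3.655 3.1 2.638
endloop
endfacet
facet normal -0.432 -0.727 0.534
outer loop
vertex -3.028 3.1 3.145
vertex -3.655 3.1 2.638
vertex -2.959 2.525 2.418
endloop
endfacet
facet normal 0.431 0.727 -0.534
outer loop
vertex -2.818 4.51 1.602
vertex -2.121 3.935 1.382
vertex -2.921 4.077 0.929
endloop
endfacet
facet normal -0.893 0.428 -0.139
outer loop
vertex -2.818 4.51 1.602
vertex -2.921 4.077 0.929
vertex -3.655 3.1 2.638
endloop
endfacet
facet normal -0.893 0.428 -0.139
outer loop
vertex -3.655 3.1 2.638
vertex -2.921 4.077 0.929
vertex -3.758 2.667 1.965
endloop
endfacet
facet normal -0.432 -0.727 0.534
outer loop
vertex -3.655 3.1 2.638
vertex -3.758 2.667 1.965
vertex -2.959 2.525 2.418
endloop
endfacet
facet normal 0.431 0.727 -0.534
outer loop
vertex -2.921 4.077 0.929
vertex -2.121 3.935 1.382
vertex -2.422 3.537 0.597
endloop
endfacet
facet normal -0.657 -0.153 -0.739
outer loop
vertex -2.921 4.077 0.929
vertex -2.422 3.537 0.597
vertex -3.758 2.667 1.965
endloop
endfacet
facet normal -0.657 -0.153 -0.739
outer loop
vertex -3.758 2.667 1.965
vertex -2.422 3.537 0.597
vertex -3.259 2.127 1.633
endloop
endfacet
facet normal -0.432 -0.727 0.534
outer loop
vertex -3.758 2.667 1.965
vertex -3.259 2.127 1.633
vertex -2.959 2.525 2.418
endloop
endfacet
facet normal 0.432 0.727 -0.534
outer loop
vertex -2.422 3.537 0.597
vertex -2.121 3.935 1.382
vertex -1.696 3.296 0.856
endloop
endfacet
facet normal 0.074 -0.619 -0.782
outer loop
vertex -2.422 3.537 0.597
vertex -1.696 3.296 0.856
vertex -3.259 2.127 1.633
endloop
endfacet
facet normal 0.075 -0.619 -0.782
outer loop
vertex -3.259 2.127 1.633
vertex -1.696 3.296 0.856
vertex -2.534 1.886 1.893
endloop
endfacet
facet normal -0.433 -0.726 0.534
outer loop
vertex -3.259 2.127 1.633
vertex -2.534 1.886 1.893
vertex -2.959 2.525 2.418
endloop
endfacet
facet normal 0.432 0.727 -0.534
outer loop
vertex -1.696 3.296 0.856
vertex -2.121 3.935 1.382
vertex -1.291 3.537 1.511
endloop
endfacet
facet normal 0.749 -0.619 -0.236
outer loop
vertex -1.696 3.296 0.856
vertex -1.291 3.537 1.511
vertex -2.534 1.886 1.893
endloop
endfacet
facet normal 0.749 -0.619 -0.237
outer loop
vertex -2.534 1.886 1.893
vertex -1.291 3.537 1.511
vertex -2.128 2.127 2.547
endloop
endfacet
facet normal -0.431 -0.726 0.535
outer loop
vertex -2.534 1.886 1.893
vertex -2.128 2.127 2.547
vertex -2.959 2.525 2.418
endloop
endfacet
facet normal 0.432 0.727 -0.534
outer loop
vertex -1.291 3.537 1.511
vertex -2.121 3.935 1.382
vertex -1.511 4.077 2.069
endloop
endfacet
facet normal 0.860 -0.153 0.487
outer loop
vertex -1.291 3.537 1.511
vertex -1.511 4.077 2.069
vertex -2.128 2.127 2.547
endloop
endfacet
facet normal 0.860 -0.153 0.487
outer loop
vertex -2.128 2.127 2.547
vertex -1.511 4.077 2.069
vertex -2.348 2.667 3.105
endloop
endfacet
facet normal -0.431 -0.727 0.534
outer loop
vertex -2.128 2.127 2.547
vertex -2.348 2.667 3.105
vertex -2.959 2.525 2.418
endloop
endfacet

endsolid


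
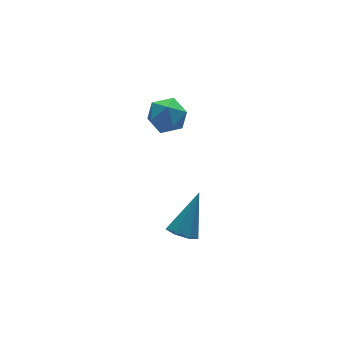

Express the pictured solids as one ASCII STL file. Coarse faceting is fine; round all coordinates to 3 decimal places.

solid 
facet normal -0.623 0.076 0.779
outer loop
vertex -0.974 1.014 3.373
vertex -1.318 0.44 3.154
vertex -0.773 0.377 3.596
endloop
endfacet
facet normal 0.020 0.336 0.942
outer loop
vertex -0.974 1.014 3.373
vertex -0.773 0.377 3.596
vertex -0.289 0.855 3.415
endloop
endfacet
facet normal 0.170 0.860 0.482
outer loop
vertex -0.974 1.014 3.373
vertex -0.289 0.855 3.415
vertex -0.535 1.214 2.861
endloop
endfacet
facet normal -0.382 0.923 0.033
outer loop
vertex -0.974 1.014 3.373
vertex -0.535 1.214 2.861
vertex -1.17 0.957 2.699
endloop
endfacet
facet normal -0.872 0.440 0.216
outer loop
vertex -0.974 1.014 3.373
vertex -1.17 0.957 2.699
vertex -1.318 0.44 3.154
endloop
endfacet
facet normal 0.500 -0.186 0.846
outer loop
vertex -0.289 0.855 3.415
vertex -0.773 0.377 3.596
vertex -0.21 0.183 3.221
endloop
endfacet
facet normal -0.542 -0.606 0.582
outer loop
vertex -0.773 0.377 3.596
vertex -1.318 0.44 3.154
vertex -0.845 -0.074 3.059
endloop
endfacet
facet normal -0.945 -0.017 -0.327
outer loop
vertex -1.318 0.44 3.154
vertex -1.17 0.957 2.699
vertex -1.091 0.285 2.505
endloop
endfacet
facet normal -0.151 0.767 -0.624
outer loop
vertex -1.17 0.957 2.699
vertex -0.535 1.214 2.861
vertex -0.607 0.763 2.324
endloop
endfacet
facet normal 0.741 0.664 0.101
outer loop
vertex -0.535 1.214 2.861
vertex -0.289 0.855 3.415
vertex -0.062 0.7 2.766
endloop
endfacet
facet normal 0.382 -0.923 -0.033
outer loop
vertex -0.406 0.126 2.547
vertex -0.21 0.183 3.221
vertex -0.845 -0.074 3.059
endloop
endfacet
facet normal -0.170 -0.860 -0.482
outer loop
vertex -0.406 0.126 2.547
vertex -0.845 -0.074 3.059
vertex -1.091 0.285 2.505
endloop
endfacet
facet normal -0.020 -0.336 -0.942
outer loop
vertex -0.406 0.126 2.547
vertex -1.091 0.285 2.505
vertex -0.607 0.763 2.324
endloop
endfacet
facet normal 0.623 -0.076 -0.779
outer loop
vertex -0.406 0.126 2.547
vertex -0.607 0.763 2.324
vertex -0.062 0.7 2.766
endloop
endfacet
facet normal 0.872 -0.440 -0.216
outer loop
vertex -0.406 0.126 2.547
vertex -0.062 0.7 2.766
vertex -0.21 0.183 3.221
endloop
endfacet
facet normal 0.151 -0.767 0.624
outer loop
vertex -0.845 -0.074 3.059
vertex -0.21 0.183 3.221
vertex -0.773 0.377 3.596
endloop
endfacet
facet normal -0.741 -0.664 -0.101
outer loop
vertex -1.091 0.285 2.505
vertex -0.845 -0.074 3.059
vertex -1.318 0.44 3.154
endloop
endfacet
facet normal -0.500 0.186 -0.846
outer loop
vertex -0.607 0.763 2.324
vertex -1.091 0.285 2.505
vertex -1.17 0.957 2.699
endloop
endfacet
facet normal 0.542 0.606 -0.582
outer loop
vertex -0.062 0.7 2.766
vertex -0.607 0.763 2.324
vertex -0.535 1.214 2.861
endloop
endfacet
facet normal 0.945 0.017 0.327
outer loop
vertex -0.21 0.183 3.221
vertex -0.062 0.7 2.766
vertex -0.289 0.855 3.415
endloop
endfacet
facet normal -0.564 -0.306 -0.767
outer loop
vertex -2.021 -3.412 1.225
vertex -2.446 -3.37 1.521
vertex -2.226 -3.011 1.216
endloop
endfacet
facet normal 0.825 0.413 -0.385
outer loop
vertex -2.021 -3.412 1.225
vertex -2.226 -3.011 1.216
vertex -1.594 -2.91 2.679
endloop
endfacet
facet normal -0.565 -0.305 -0.767
outer loop
vertex -2.226 -3.011 1.216
vertex -2.446 -3.37 1.521
vertex -2.597 -2.88 1.437
endloop
endfacet
facet normal 0.237 0.957 -0.169
outer loop
vertex -2.226 -3.011 1.216
vertex -2.597 -2.88 1.437
vertex -1.594 -2.91 2.679
endloop
endfacet
facet normal -0.564 -0.305 -0.767
outer loop
vertex -2.597 -2.88 1.437
vertex -2.446 -3.37 1.521
vertex -2.854 -3.119 1.721
endloop
endfacet
facet normal -0.404 0.846 0.347
outer loop
vertex -2.597 -2.88 1.437
vertex -2.854 -3.119 1.721
vertex -1.594 -2.91 2.679
endloop
endfacet
facet normal -0.564 -0.304 -0.768
outer loop
vertex -2.854 -3.119 1.721
vertex -2.446 -3.37 1.521
vertex -2.804 -3.547 1.854
endloop
endfacet
facet normal -0.614 0.168 0.771
outer loop
vertex -2.854 -3.119 1.721
vertex -2.804 -3.547 1.854
vertex -1.594 -2.91 2.679
endloop
endfacet
facet normal -0.564 -0.304 -0.768
outer loop
vertex -2.804 -3.547 1.854
vertex -2.446 -3.37 1.521
vertex -2.484 -3.842 1.736
endloop
endfacet
facet normal -0.236 -0.571 0.787
outer loop
vertex -2.804 -3.547 1.854
vertex -2.484 -3.842 1.736
vertex -1.594 -2.91 2.679
endloop
endfacet
facet normal -0.564 -0.304 -0.768
outer loop
vertex -2.484 -3.842 1.736
vertex -2.446 -3.37 1.521
vertex -2.135 -3.782 1.456
endloop
endfacet
facet normal 0.445 -0.810 0.381
outer loop
vertex -2.484 -3.842 1.736
vertex -2.135 -3.782 1.456
vertex -1.594 -2.91 2.679
endloop
endfacet
facet normal -0.564 -0.305 -0.767
outer loop
vertex -2.135 -3.782 1.456
vertex -2.446 -3.37 1.521
vertex -2.021 -3.412 1.225
endloop
endfacet
facet normal 0.918 -0.371 -0.141
outer loop
vertex -2.135 -3.782 1.456
vertex -2.021 -3.412 1.225
vertex -1.594 -2.91 2.679
endloop
endfacet

endsolid


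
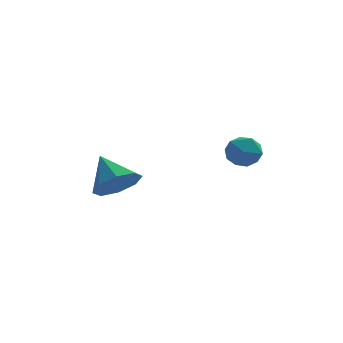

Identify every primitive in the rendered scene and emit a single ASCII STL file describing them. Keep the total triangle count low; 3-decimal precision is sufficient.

solid 
facet normal -0.982 -0.057 0.181
outer loop
vertex 0.4 0.495 -0.349
vertex 0.421 -0.273 -0.475
vertex 0.537 0.007 0.242
endloop
endfacet
facet normal -0.686 0.475 0.551
outer loop
vertex 0.4 0.495 -0.349
vertex 0.537 0.007 0.242
vertex 0.944 0.667 0.18
endloop
endfacet
facet normal -0.377 0.922 0.088
outer loop
vertex 0.4 0.495 -0.349
vertex 0.944 0.667 0.18
vertex 1.081 0.795 -0.575
endloop
endfacet
facet normal -0.482 0.666 -0.569
outer loop
vertex 0.4 0.495 -0.349
vertex 1.081 0.795 -0.575
vertex 0.758 0.215 -0.98
endloop
endfacet
facet normal -0.856 0.061 -0.513
outer loop
vertex 0.4 0.495 -0.349
vertex 0.758 0.215 -0.98
vertex 0.421 -0.273 -0.475
endloop
endfacet
facet normal -0.174 0.198 0.965
outer loop
vertex 0.944 0.667 0.18
vertex 0.537 0.007 0.242
vertex 1.302 0.005 0.38
endloop
endfacet
facet normal -0.653 -0.663 0.365
outer loop
vertex 0.537 0.007 0.242
vertex 0.421 -0.273 -0.475
vertex 0.979 -0.575 -0.025
endloop
endfacet
facet normal -0.451 -0.473 -0.757
outer loop
vertex 0.421 -0.273 -0.475
vertex 0.758 0.215 -0.98
vertex 1.116 -0.447 -0.78
endloop
endfacet
facet normal 0.154 0.506 -0.848
outer loop
vertex 0.758 0.215 -0.98
vertex 1.081 0.795 -0.575
vertex 1.523 0.213 -0.842
endloop
endfacet
facet normal 0.325 0.921 0.215
outer loop
vertex 1.081 0.795 -0.575
vertex 0.944 0.667 0.18
vertex 1.639 0.493 -0.125
endloop
endfacet
facet normal 0.482 -0.666 0.569
outer loop
vertex 1.66 -0.275 -0.251
vertex 1.302 0.005 0.38
vertex 0.979 -0.575 -0.025
endloop
endfacet
facet normal 0.377 -0.922 -0.088
outer loop
vertex 1.66 -0.275 -0.251
vertex 0.979 -0.575 -0.025
vertex 1.116 -0.447 -0.78
endloop
endfacet
facet normal 0.686 -0.475 -0.551
outer loop
vertex 1.66 -0.275 -0.251
vertex 1.116 -0.447 -0.78
vertex 1.523 0.213 -0.842
endloop
endfacet
facet normal 0.982 0.057 -0.181
outer loop
vertex 1.66 -0.275 -0.251
vertex 1.523 0.213 -0.842
vertex 1.639 0.493 -0.125
endloop
endfacet
facet normal 0.856 -0.061 0.513
outer loop
vertex 1.66 -0.275 -0.251
vertex 1.639 0.493 -0.125
vertex 1.302 0.005 0.38
endloop
endfacet
facet normal -0.154 -0.506 0.848
outer loop
vertex 0.979 -0.575 -0.025
vertex 1.302 0.005 0.38
vertex 0.537 0.007 0.242
endloop
endfacet
facet normal -0.325 -0.921 -0.215
outer loop
vertex 1.116 -0.447 -0.78
vertex 0.979 -0.575 -0.025
vertex 0.421 -0.273 -0.475
endloop
endfacet
facet normal 0.174 -0.198 -0.965
outer loop
vertex 1.523 0.213 -0.842
vertex 1.116 -0.447 -0.78
vertex 0.758 0.215 -0.98
endloop
endfacet
facet normal 0.653 0.663 -0.365
outer loop
vertex 1.639 0.493 -0.125
vertex 1.523 0.213 -0.842
vertex 1.081 0.795 -0.575
endloop
endfacet
facet normal 0.451 0.473 0.757
outer loop
vertex 1.302 0.005 0.38
vertex 1.639 0.493 -0.125
vertex 0.944 0.667 0.18
endloop
endfacet
facet normal 0.399 -0.666 -0.630
outer loop
vertex -2.746 0.901 -1.624
vertex -3.349 1.2 -2.322
vertex -2.46 1.454 -2.028
endloop
endfacet
facet normal 0.523 0.309 0.794
outer loop
vertex -2.746 0.901 -1.624
vertex -2.46 1.454 -2.028
vertex -3.971 2.24 -1.338
endloop
endfacet
facet normal 0.399 -0.667 -0.630
outer loop
vertex -2.46 1.454 -2.028
vertex -3.349 1.2 -2.322
vertex -2.696 1.858 -2.605
endloop
endfacet
facet normal 0.548 0.774 0.318
outer loop
vertex -2.46 1.454 -2.028
vertex -2.696 1.858 -2.605
vertex -3.971 2.24 -1.338
endloop
endfacet
facet normal 0.398 -0.666 -0.631
outer loop
vertex -2.696 1.858 -2.605
vertex -3.349 1.2 -2.322
vertex -3.314 1.877 -3.015
endloop
endfacet
facet normal 0.135 0.978 -0.159
outer loop
vertex -2.696 1.858 -2.605
vertex -3.314 1.877 -3.015
vertex -3.971 2.24 -1.338
endloop
endfacet
facet normal 0.398 -0.666 -0.631
outer loop
vertex -3.314 1.877 -3.015
vertex -3.349 1.2 -2.322
vertex -3.953 1.499 -3.019
endloop
endfacet
facet normal -0.473 0.804 -0.360
outer loop
vertex -3.314 1.877 -3.015
vertex -3.953 1.499 -3.019
vertex -3.971 2.24 -1.338
endloop
endfacet
facet normal 0.398 -0.666 -0.631
outer loop
vertex -3.953 1.499 -3.019
vertex -3.349 1.2 -2.322
vertex -4.238 0.946 -2.615
endloop
endfacet
facet normal -0.921 0.353 -0.166
outer loop
vertex -3.953 1.499 -3.019
vertex -4.238 0.946 -2.615
vertex -3.971 2.24 -1.338
endloop
endfacet
facet normal 0.398 -0.667 -0.629
outer loop
vertex -4.238 0.946 -2.615
vertex -3.349 1.2 -2.322
vertex -4.003 0.542 -2.038
endloop
endfacet
facet normal -0.945 -0.109 0.308
outer loop
vertex -4.238 0.946 -2.615
vertex -4.003 0.542 -2.038
vertex -3.971 2.24 -1.338
endloop
endfacet
facet normal 0.398 -0.667 -0.630
outer loop
vertex -4.003 0.542 -2.038
vertex -3.349 1.2 -2.322
vertex -3.385 0.523 -1.628
endloop
endfacet
facet normal -0.532 -0.314 0.787
outer loop
vertex -4.003 0.542 -2.038
vertex -3.385 0.523 -1.628
vertex -3.971 2.24 -1.338
endloop
endfacet
facet normal 0.398 -0.667 -0.630
outer loop
vertex -3.385 0.523 -1.628
vertex -3.349 1.2 -2.322
vertex -2.746 0.901 -1.624
endloop
endfacet
facet normal 0.077 -0.140 0.987
outer loop
vertex -3.385 0.523 -1.628
vertex -2.746 0.901 -1.624
vertex -3.971 2.24 -1.338
endloop
endfacet

endsolid


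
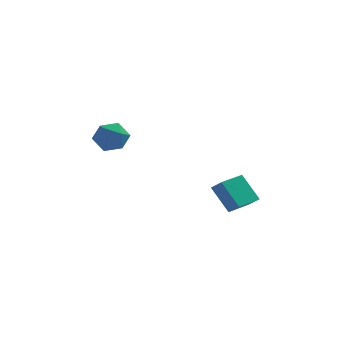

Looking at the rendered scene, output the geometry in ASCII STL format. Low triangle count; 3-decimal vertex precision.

solid 
facet normal -0.483 0.434 0.760
outer loop
vertex 2.591 -2.858 0.051
vertex 3.738 -1.55 0.033
vertex 2.055 -2.397 -0.553
endloop
endfacet
facet normal -0.659 -0.752 0.011
outer loop
vertex 2.982 -3.23 -2.013
vertex 2.591 -2.858 0.051
vertex 2.055 -2.397 -0.553
endloop
endfacet
facet normal -0.483 0.434 0.761
outer loop
vertex 2.055 -2.397 -0.553
vertex 3.738 -1.55 0.033
vertex 3.202 -1.088 -0.571
endloop
endfacet
facet normal -0.576 0.496 -0.649
outer loop
vertex 3.202 -1.088 -0.571
vertex 2.982 -3.23 -2.013
vertex 2.055 -2.397 -0.553
endloop
endfacet
facet normal 0.576 -0.496 0.649
outer loop
vertex 2.591 -2.858 0.051
vertex 4.665 -2.383 -1.427
vertex 3.738 -1.55 0.033
endloop
endfacet
facet normal -0.660 -0.752 0.010
outer loop
vertex 3.518 -3.692 -1.409
vertex 2.591 -2.858 0.051
vertex 2.982 -3.23 -2.013
endloop
endfacet
facet normal 0.576 -0.496 0.649
outer loop
vertex 3.518 -3.692 -1.409
vertex 4.665 -2.383 -1.427
vertex 2.591 -2.858 0.051
endloop
endfacet
facet normal 0.659 0.752 -0.010
outer loop
vertex 3.738 -1.55 0.033
vertex 4.665 -2.383 -1.427
vertex 3.202 -1.088 -0.571
endloop
endfacet
facet normal -0.576 0.496 -0.649
outer loop
vertex 4.129 -1.922 -2.031
vertex 2.982 -3.23 -2.013
vertex 3.202 -1.088 -0.571
endloop
endfacet
facet normal 0.659 0.752 -0.011
outer loop
vertex 3.202 -1.088 -0.571
vertex 4.665 -2.383 -1.427
vertex 4.129 -1.922 -2.031
endloop
endfacet
facet normal 0.483 -0.434 -0.761
outer loop
vertex 4.129 -1.922 -2.031
vertex 3.518 -3.692 -1.409
vertex 2.982 -3.23 -2.013
endloop
endfacet
facet normal 0.483 -0.434 -0.760
outer loop
vertex 4.665 -2.383 -1.427
vertex 3.518 -3.692 -1.409
vertex 4.129 -1.922 -2.031
endloop
endfacet
facet normal -0.896 0.444 0.019
outer loop
vertex -3.881 -1.219 2.535
vertex -4.311 -2.107 3.005
vertex -3.901 -1.305 3.625
endloop
endfacet
facet normal -0.373 0.926 0.066
outer loop
vertex -3.881 -1.219 2.535
vertex -3.901 -1.305 3.625
vertex -3.012 -0.911 3.124
endloop
endfacet
facet normal 0.042 0.858 -0.511
outer loop
vertex -3.881 -1.219 2.535
vertex -3.012 -0.911 3.124
vertex -2.872 -1.471 2.195
endloop
endfacet
facet normal -0.224 0.336 -0.915
outer loop
vertex -3.881 -1.219 2.535
vertex -2.872 -1.471 2.195
vertex -3.675 -2.21 2.121
endloop
endfacet
facet normal -0.805 0.078 -0.588
outer loop
vertex -3.881 -1.219 2.535
vertex -3.675 -2.21 2.121
vertex -4.311 -2.107 3.005
endloop
endfacet
facet normal 0.020 0.768 0.640
outer loop
vertex -3.012 -0.911 3.124
vertex -3.901 -1.305 3.625
vertex -2.905 -1.61 3.959
endloop
endfacet
facet normal -0.826 -0.013 0.563
outer loop
vertex -3.901 -1.305 3.625
vertex -4.311 -2.107 3.005
vertex -3.708 -2.349 3.885
endloop
endfacet
facet normal -0.679 -0.603 -0.418
outer loop
vertex -4.311 -2.107 3.005
vertex -3.675 -2.21 2.121
vertex -3.568 -2.909 2.956
endloop
endfacet
facet normal 0.260 -0.188 -0.947
outer loop
vertex -3.675 -2.21 2.121
vertex -2.872 -1.471 2.195
vertex -2.679 -2.515 2.455
endloop
endfacet
facet normal 0.692 0.659 -0.293
outer loop
vertex -2.872 -1.471 2.195
vertex -3.012 -0.911 3.124
vertex -2.269 -1.713 3.075
endloop
endfacet
facet normal 0.224 -0.336 0.915
outer loop
vertex -2.699 -2.601 3.545
vertex -2.905 -1.61 3.959
vertex -3.708 -2.349 3.885
endloop
endfacet
facet normal -0.042 -0.858 0.511
outer loop
vertex -2.699 -2.601 3.545
vertex -3.708 -2.349 3.885
vertex -3.568 -2.909 2.956
endloop
endfacet
facet normal 0.373 -0.926 -0.066
outer loop
vertex -2.699 -2.601 3.545
vertex -3.568 -2.909 2.956
vertex -2.679 -2.515 2.455
endloop
endfacet
facet normal 0.896 -0.444 -0.019
outer loop
vertex -2.699 -2.601 3.545
vertex -2.679 -2.515 2.455
vertex -2.269 -1.713 3.075
endloop
endfacet
facet normal 0.805 -0.078 0.588
outer loop
vertex -2.699 -2.601 3.545
vertex -2.269 -1.713 3.075
vertex -2.905 -1.61 3.959
endloop
endfacet
facet normal -0.260 0.188 0.947
outer loop
vertex -3.708 -2.349 3.885
vertex -2.905 -1.61 3.959
vertex -3.901 -1.305 3.625
endloop
endfacet
facet normal -0.692 -0.659 0.293
outer loop
vertex -3.568 -2.909 2.956
vertex -3.708 -2.349 3.885
vertex -4.311 -2.107 3.005
endloop
endfacet
facet normal -0.020 -0.768 -0.640
outer loop
vertex -2.679 -2.515 2.455
vertex -3.568 -2.909 2.956
vertex -3.675 -2.21 2.121
endloop
endfacet
facet normal 0.826 0.013 -0.563
outer loop
vertex -2.269 -1.713 3.075
vertex -2.679 -2.515 2.455
vertex -2.872 -1.471 2.195
endloop
endfacet
facet normal 0.679 0.603 0.418
outer loop
vertex -2.905 -1.61 3.959
vertex -2.269 -1.713 3.075
vertex -3.012 -0.911 3.124
endloop
endfacet

endsolid
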